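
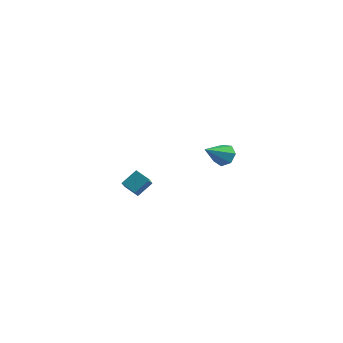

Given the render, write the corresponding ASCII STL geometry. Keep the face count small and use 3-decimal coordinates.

solid 
facet normal -0.843 -0.085 0.532
outer loop
vertex 0.096 -4.285 1.479
vertex -0.651 -2.999 0.501
vertex -0.241 -4.971 0.835
endloop
endfacet
facet normal 0.420 -0.722 0.550
outer loop
vertex 0.451 -4.901 0.399
vertex 0.096 -4.285 1.479
vertex -0.241 -4.971 0.835
endloop
endfacet
facet normal -0.843 -0.086 0.530
outer loop
vertex -0.241 -4.971 0.835
vertex -0.651 -2.999 0.501
vertex -0.987 -3.685 -0.144
endloop
endfacet
facet normal -0.337 -0.686 -0.645
outer loop
vertex -0.987 -3.685 -0.144
vertex 0.451 -4.901 0.399
vertex -0.241 -4.971 0.835
endloop
endfacet
facet normal 0.337 0.686 0.645
outer loop
vertex 0.096 -4.285 1.479
vertex 0.041 -2.929 0.065
vertex -0.651 -2.999 0.501
endloop
endfacet
facet normal 0.419 -0.722 0.550
outer loop
vertex 0.787 -4.215 1.044
vertex 0.096 -4.285 1.479
vertex 0.451 -4.901 0.399
endloop
endfacet
facet normal 0.336 0.686 0.645
outer loop
vertex 0.787 -4.215 1.044
vertex 0.041 -2.929 0.065
vertex 0.096 -4.285 1.479
endloop
endfacet
facet normal -0.419 0.722 -0.550
outer loop
vertex -0.651 -2.999 0.501
vertex 0.041 -2.929 0.065
vertex -0.987 -3.685 -0.144
endloop
endfacet
facet normal -0.337 -0.686 -0.645
outer loop
vertex -0.296 -3.615 -0.579
vertex 0.451 -4.901 0.399
vertex -0.987 -3.685 -0.144
endloop
endfacet
facet normal -0.419 0.722 -0.550
outer loop
vertex -0.987 -3.685 -0.144
vertex 0.041 -2.929 0.065
vertex -0.296 -3.615 -0.579
endloop
endfacet
facet normal 0.843 0.086 -0.531
outer loop
vertex -0.296 -3.615 -0.579
vertex 0.787 -4.215 1.044
vertex 0.451 -4.901 0.399
endloop
endfacet
facet normal 0.843 0.085 -0.531
outer loop
vertex 0.041 -2.929 0.065
vertex 0.787 -4.215 1.044
vertex -0.296 -3.615 -0.579
endloop
endfacet
facet normal 0.188 0.828 -0.529
outer loop
vertex 1.069 2.285 -0.4
vertex 0.488 2.58 -0.145
vertex 1.137 2.599 0.116
endloop
endfacet
facet normal 0.835 -0.512 0.201
outer loop
vertex 1.069 2.285 -0.4
vertex 1.137 2.599 0.116
vertex 0.192 1.28 0.685
endloop
endfacet
facet normal 0.188 0.827 -0.529
outer loop
vertex 1.137 2.599 0.116
vertex 0.488 2.58 -0.145
vertex 0.715 2.899 0.435
endloop
endfacet
facet normal 0.575 -0.060 0.816
outer loop
vertex 1.137 2.599 0.116
vertex 0.715 2.899 0.435
vertex 0.192 1.28 0.685
endloop
endfacet
facet normal 0.188 0.828 -0.529
outer loop
vertex 0.715 2.899 0.435
vertex 0.488 2.58 -0.145
vertex 0.122 2.958 0.317
endloop
endfacet
facet normal -0.171 0.204 0.964
outer loop
vertex 0.715 2.899 0.435
vertex 0.122 2.958 0.317
vertex 0.192 1.28 0.685
endloop
endfacet
facet normal 0.187 0.828 -0.529
outer loop
vertex 0.122 2.958 0.317
vertex 0.488 2.58 -0.145
vertex -0.196 2.732 -0.149
endloop
endfacet
facet normal -0.841 0.082 0.534
outer loop
vertex 0.122 2.958 0.317
vertex -0.196 2.732 -0.149
vertex 0.192 1.28 0.685
endloop
endfacet
facet normal 0.187 0.828 -0.528
outer loop
vertex -0.196 2.732 -0.149
vertex 0.488 2.58 -0.145
vertex 0.001 2.392 -0.612
endloop
endfacet
facet normal -0.930 -0.335 -0.150
outer loop
vertex -0.196 2.732 -0.149
vertex 0.001 2.392 -0.612
vertex 0.192 1.28 0.685
endloop
endfacet
facet normal 0.187 0.828 -0.529
outer loop
vertex 0.001 2.392 -0.612
vertex 0.488 2.58 -0.145
vertex 0.564 2.193 -0.724
endloop
endfacet
facet normal -0.372 -0.731 -0.572
outer loop
vertex 0.001 2.392 -0.612
vertex 0.564 2.193 -0.724
vertex 0.192 1.28 0.685
endloop
endfacet
facet normal 0.188 0.828 -0.529
outer loop
vertex 0.564 2.193 -0.724
vertex 0.488 2.58 -0.145
vertex 1.069 2.285 -0.4
endloop
endfacet
facet normal 0.414 -0.810 -0.415
outer loop
vertex 0.564 2.193 -0.724
vertex 1.069 2.285 -0.4
vertex 0.192 1.28 0.685
endloop
endfacet

endsolid


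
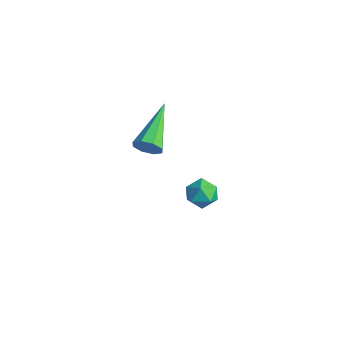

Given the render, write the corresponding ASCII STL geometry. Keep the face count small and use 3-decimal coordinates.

solid 
facet normal 0.578 -0.729 -0.366
outer loop
vertex 1.535 -2.281 1.318
vertex 1.201 -2.308 0.844
vertex 1.674 -2.009 0.996
endloop
endfacet
facet normal 0.587 0.476 0.655
outer loop
vertex 1.535 -2.281 1.318
vertex 1.674 -2.009 0.996
vertex -0.021 -0.772 1.616
endloop
endfacet
facet normal 0.578 -0.729 -0.366
outer loop
vertex 1.674 -2.009 0.996
vertex 1.201 -2.308 0.844
vertex 1.536 -1.912 0.585
endloop
endfacet
facet normal 0.588 0.809 -0.007
outer loop
vertex 1.674 -2.009 0.996
vertex 1.536 -1.912 0.585
vertex -0.021 -0.772 1.616
endloop
endfacet
facet normal 0.579 -0.729 -0.365
outer loop
vertex 1.536 -1.912 0.585
vertex 1.201 -2.308 0.844
vertex 1.203 -2.047 0.326
endloop
endfacet
facet normal 0.162 0.774 -0.612
outer loop
vertex 1.536 -1.912 0.585
vertex 1.203 -2.047 0.326
vertex -0.021 -0.772 1.616
endloop
endfacet
facet normal 0.580 -0.728 -0.365
outer loop
vertex 1.203 -2.047 0.326
vertex 1.201 -2.308 0.844
vertex 0.868 -2.336 0.37
endloop
endfacet
facet normal -0.443 0.391 -0.807
outer loop
vertex 1.203 -2.047 0.326
vertex 0.868 -2.336 0.37
vertex -0.021 -0.772 1.616
endloop
endfacet
facet normal 0.580 -0.728 -0.365
outer loop
vertex 0.868 -2.336 0.37
vertex 1.201 -2.308 0.844
vertex 0.729 -2.608 0.692
endloop
endfacet
facet normal -0.872 -0.117 -0.475
outer loop
vertex 0.868 -2.336 0.37
vertex 0.729 -2.608 0.692
vertex -0.021 -0.772 1.616
endloop
endfacet
facet normal 0.580 -0.728 -0.365
outer loop
vertex 0.729 -2.608 0.692
vertex 1.201 -2.308 0.844
vertex 0.866 -2.705 1.103
endloop
endfacet
facet normal -0.874 -0.450 0.185
outer loop
vertex 0.729 -2.608 0.692
vertex 0.866 -2.705 1.103
vertex -0.021 -0.772 1.616
endloop
endfacet
facet normal 0.580 -0.728 -0.366
outer loop
vertex 0.866 -2.705 1.103
vertex 1.201 -2.308 0.844
vertex 1.2 -2.569 1.362
endloop
endfacet
facet normal -0.446 -0.415 0.793
outer loop
vertex 0.866 -2.705 1.103
vertex 1.2 -2.569 1.362
vertex -0.021 -0.772 1.616
endloop
endfacet
facet normal 0.579 -0.729 -0.366
outer loop
vertex 1.2 -2.569 1.362
vertex 1.201 -2.308 0.844
vertex 1.535 -2.281 1.318
endloop
endfacet
facet normal 0.158 -0.032 0.987
outer loop
vertex 1.2 -2.569 1.362
vertex 1.535 -2.281 1.318
vertex -0.021 -0.772 1.616
endloop
endfacet
facet normal -0.179 0.822 0.540
outer loop
vertex 0.477 1.007 -3.876
vertex 0.358 0.608 -3.308
vertex 1.009 0.84 -3.445
endloop
endfacet
facet normal 0.288 0.957 0.015
outer loop
vertex 0.477 1.007 -3.876
vertex 1.009 0.84 -3.445
vertex 1.103 0.823 -4.143
endloop
endfacet
facet normal -0.024 0.796 -0.605
outer loop
vertex 0.477 1.007 -3.876
vertex 1.103 0.823 -4.143
vertex 0.511 0.582 -4.437
endloop
endfacet
facet normal -0.684 0.561 -0.466
outer loop
vertex 0.477 1.007 -3.876
vertex 0.511 0.582 -4.437
vertex 0.05 0.449 -3.921
endloop
endfacet
facet normal -0.780 0.577 0.242
outer loop
vertex 0.477 1.007 -3.876
vertex 0.05 0.449 -3.921
vertex 0.358 0.608 -3.308
endloop
endfacet
facet normal 0.847 0.522 0.101
outer loop
vertex 1.103 0.823 -4.143
vertex 1.009 0.84 -3.445
vertex 1.37 0.311 -3.739
endloop
endfacet
facet normal 0.091 0.304 0.948
outer loop
vertex 1.009 0.84 -3.445
vertex 0.358 0.608 -3.308
vertex 0.909 0.178 -3.223
endloop
endfacet
facet normal -0.880 -0.091 0.466
outer loop
vertex 0.358 0.608 -3.308
vertex 0.05 0.449 -3.921
vertex 0.317 -0.063 -3.517
endloop
endfacet
facet normal -0.725 -0.118 -0.678
outer loop
vertex 0.05 0.449 -3.921
vertex 0.511 0.582 -4.437
vertex 0.411 -0.08 -4.215
endloop
endfacet
facet normal 0.342 0.260 -0.903
outer loop
vertex 0.511 0.582 -4.437
vertex 1.103 0.823 -4.143
vertex 1.062 0.152 -4.352
endloop
endfacet
facet normal 0.684 -0.561 0.466
outer loop
vertex 0.943 -0.247 -3.784
vertex 1.37 0.311 -3.739
vertex 0.909 0.178 -3.223
endloop
endfacet
facet normal 0.024 -0.796 0.605
outer loop
vertex 0.943 -0.247 -3.784
vertex 0.909 0.178 -3.223
vertex 0.317 -0.063 -3.517
endloop
endfacet
facet normal -0.288 -0.957 -0.015
outer loop
vertex 0.943 -0.247 -3.784
vertex 0.317 -0.063 -3.517
vertex 0.411 -0.08 -4.215
endloop
endfacet
facet normal 0.179 -0.822 -0.540
outer loop
vertex 0.943 -0.247 -3.784
vertex 0.411 -0.08 -4.215
vertex 1.062 0.152 -4.352
endloop
endfacet
facet normal 0.780 -0.577 -0.242
outer loop
vertex 0.943 -0.247 -3.784
vertex 1.062 0.152 -4.352
vertex 1.37 0.311 -3.739
endloop
endfacet
facet normal 0.725 0.118 0.678
outer loop
vertex 0.909 0.178 -3.223
vertex 1.37 0.311 -3.739
vertex 1.009 0.84 -3.445
endloop
endfacet
facet normal -0.342 -0.260 0.903
outer loop
vertex 0.317 -0.063 -3.517
vertex 0.909 0.178 -3.223
vertex 0.358 0.608 -3.308
endloop
endfacet
facet normal -0.847 -0.522 -0.101
outer loop
vertex 0.411 -0.08 -4.215
vertex 0.317 -0.063 -3.517
vertex 0.05 0.449 -3.921
endloop
endfacet
facet normal -0.091 -0.304 -0.948
outer loop
vertex 1.062 0.152 -4.352
vertex 0.411 -0.08 -4.215
vertex 0.511 0.582 -4.437
endloop
endfacet
facet normal 0.880 0.091 -0.466
outer loop
vertex 1.37 0.311 -3.739
vertex 1.062 0.152 -4.352
vertex 1.103 0.823 -4.143
endloop
endfacet

endsolid


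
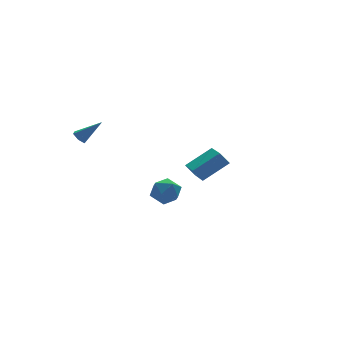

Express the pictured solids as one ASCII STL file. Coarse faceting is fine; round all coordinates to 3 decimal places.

solid 
facet normal -0.670 0.301 -0.679
outer loop
vertex -3.873 3.467 2.575
vertex -4.16 3.005 2.653
vertex -4.268 3.45 2.957
endloop
endfacet
facet normal 0.356 0.841 0.406
outer loop
vertex -3.873 3.467 2.575
vertex -4.268 3.45 2.957
vertex -2.98 2.475 3.847
endloop
endfacet
facet normal -0.671 0.300 -0.678
outer loop
vertex -4.268 3.45 2.957
vertex -4.16 3.005 2.653
vertex -4.555 2.987 3.036
endloop
endfacet
facet normal -0.334 0.356 0.873
outer loop
vertex -4.268 3.45 2.957
vertex -4.555 2.987 3.036
vertex -2.98 2.475 3.847
endloop
endfacet
facet normal -0.671 0.300 -0.678
outer loop
vertex -4.555 2.987 3.036
vertex -4.16 3.005 2.653
vertex -4.447 2.542 2.732
endloop
endfacet
facet normal -0.515 -0.565 0.644
outer loop
vertex -4.555 2.987 3.036
vertex -4.447 2.542 2.732
vertex -2.98 2.475 3.847
endloop
endfacet
facet normal -0.671 0.300 -0.678
outer loop
vertex -4.447 2.542 2.732
vertex -4.16 3.005 2.653
vertex -4.052 2.559 2.349
endloop
endfacet
facet normal -0.007 -0.999 -0.051
outer loop
vertex -4.447 2.542 2.732
vertex -4.052 2.559 2.349
vertex -2.98 2.475 3.847
endloop
endfacet
facet normal -0.670 0.301 -0.679
outer loop
vertex -4.052 2.559 2.349
vertex -4.16 3.005 2.653
vertex -3.765 3.022 2.271
endloop
endfacet
facet normal 0.685 -0.512 -0.519
outer loop
vertex -4.052 2.559 2.349
vertex -3.765 3.022 2.271
vertex -2.98 2.475 3.847
endloop
endfacet
facet normal -0.670 0.301 -0.679
outer loop
vertex -3.765 3.022 2.271
vertex -4.16 3.005 2.653
vertex -3.873 3.467 2.575
endloop
endfacet
facet normal 0.866 0.408 -0.290
outer loop
vertex -3.765 3.022 2.271
vertex -3.873 3.467 2.575
vertex -2.98 2.475 3.847
endloop
endfacet
facet normal -0.006 0.065 0.998
outer loop
vertex -1.667 -3.294 1.622
vertex -2.59 -3.618 1.637
vertex -1.848 -4.253 1.683
endloop
endfacet
facet normal 0.650 -0.075 0.756
outer loop
vertex -1.667 -3.294 1.622
vertex -1.848 -4.253 1.683
vertex -1.133 -3.927 1.101
endloop
endfacet
facet normal 0.837 0.451 0.310
outer loop
vertex -1.667 -3.294 1.622
vertex -1.133 -3.927 1.101
vertex -1.434 -3.09 0.695
endloop
endfacet
facet normal 0.295 0.915 0.276
outer loop
vertex -1.667 -3.294 1.622
vertex -1.434 -3.09 0.695
vertex -2.334 -2.899 1.026
endloop
endfacet
facet normal -0.226 0.676 0.701
outer loop
vertex -1.667 -3.294 1.622
vertex -2.334 -2.899 1.026
vertex -2.59 -3.618 1.637
endloop
endfacet
facet normal 0.623 -0.682 0.383
outer loop
vertex -1.133 -3.927 1.101
vertex -1.848 -4.253 1.683
vertex -1.726 -4.641 0.794
endloop
endfacet
facet normal -0.439 -0.457 0.774
outer loop
vertex -1.848 -4.253 1.683
vertex -2.59 -3.618 1.637
vertex -2.626 -4.45 1.125
endloop
endfacet
facet normal -0.794 0.533 0.294
outer loop
vertex -2.59 -3.618 1.637
vertex -2.334 -2.899 1.026
vertex -2.927 -3.613 0.719
endloop
endfacet
facet normal 0.050 0.918 -0.394
outer loop
vertex -2.334 -2.899 1.026
vertex -1.434 -3.09 0.695
vertex -2.212 -3.287 0.137
endloop
endfacet
facet normal 0.926 0.168 -0.339
outer loop
vertex -1.434 -3.09 0.695
vertex -1.133 -3.927 1.101
vertex -1.47 -3.922 0.183
endloop
endfacet
facet normal -0.295 -0.915 -0.276
outer loop
vertex -2.393 -4.246 0.198
vertex -1.726 -4.641 0.794
vertex -2.626 -4.45 1.125
endloop
endfacet
facet normal -0.837 -0.451 -0.310
outer loop
vertex -2.393 -4.246 0.198
vertex -2.626 -4.45 1.125
vertex -2.927 -3.613 0.719
endloop
endfacet
facet normal -0.650 0.075 -0.756
outer loop
vertex -2.393 -4.246 0.198
vertex -2.927 -3.613 0.719
vertex -2.212 -3.287 0.137
endloop
endfacet
facet normal 0.006 -0.065 -0.998
outer loop
vertex -2.393 -4.246 0.198
vertex -2.212 -3.287 0.137
vertex -1.47 -3.922 0.183
endloop
endfacet
facet normal 0.226 -0.676 -0.701
outer loop
vertex -2.393 -4.246 0.198
vertex -1.47 -3.922 0.183
vertex -1.726 -4.641 0.794
endloop
endfacet
facet normal -0.050 -0.918 0.394
outer loop
vertex -2.626 -4.45 1.125
vertex -1.726 -4.641 0.794
vertex -1.848 -4.253 1.683
endloop
endfacet
facet normal -0.926 -0.168 0.339
outer loop
vertex -2.927 -3.613 0.719
vertex -2.626 -4.45 1.125
vertex -2.59 -3.618 1.637
endloop
endfacet
facet normal -0.623 0.682 -0.383
outer loop
vertex -2.212 -3.287 0.137
vertex -2.927 -3.613 0.719
vertex -2.334 -2.899 1.026
endloop
endfacet
facet normal 0.439 0.457 -0.774
outer loop
vertex -1.47 -3.922 0.183
vertex -2.212 -3.287 0.137
vertex -1.434 -3.09 0.695
endloop
endfacet
facet normal 0.794 -0.533 -0.294
outer loop
vertex -1.726 -4.641 0.794
vertex -1.47 -3.922 0.183
vertex -1.133 -3.927 1.101
endloop
endfacet
facet normal -0.503 0.324 0.801
outer loop
vertex 4.088 1.302 0.235
vertex 4.521 3.115 -0.227
vertex 2.361 1.426 -0.9
endloop
endfacet
facet normal -0.226 -0.944 0.240
outer loop
vertex 2.859 1.105 -1.693
vertex 4.088 1.302 0.235
vertex 2.361 1.426 -0.9
endloop
endfacet
facet normal -0.503 0.324 0.801
outer loop
vertex 2.361 1.426 -0.9
vertex 4.521 3.115 -0.227
vertex 2.794 3.239 -1.362
endloop
endfacet
facet normal -0.834 0.060 -0.548
outer loop
vertex 2.794 3.239 -1.362
vertex 2.859 1.105 -1.693
vertex 2.361 1.426 -0.9
endloop
endfacet
facet normal 0.834 -0.060 0.548
outer loop
vertex 4.088 1.302 0.235
vertex 5.019 2.794 -1.02
vertex 4.521 3.115 -0.227
endloop
endfacet
facet normal -0.226 -0.944 0.240
outer loop
vertex 4.586 0.981 -0.558
vertex 4.088 1.302 0.235
vertex 2.859 1.105 -1.693
endloop
endfacet
facet normal 0.834 -0.060 0.548
outer loop
vertex 4.586 0.981 -0.558
vertex 5.019 2.794 -1.02
vertex 4.088 1.302 0.235
endloop
endfacet
facet normal 0.226 0.944 -0.240
outer loop
vertex 4.521 3.115 -0.227
vertex 5.019 2.794 -1.02
vertex 2.794 3.239 -1.362
endloop
endfacet
facet normal -0.834 0.060 -0.548
outer loop
vertex 3.292 2.918 -2.155
vertex 2.859 1.105 -1.693
vertex 2.794 3.239 -1.362
endloop
endfacet
facet normal 0.226 0.944 -0.240
outer loop
vertex 2.794 3.239 -1.362
vertex 5.019 2.794 -1.02
vertex 3.292 2.918 -2.155
endloop
endfacet
facet normal 0.503 -0.324 -0.801
outer loop
vertex 3.292 2.918 -2.155
vertex 4.586 0.981 -0.558
vertex 2.859 1.105 -1.693
endloop
endfacet
facet normal 0.503 -0.324 -0.801
outer loop
vertex 5.019 2.794 -1.02
vertex 4.586 0.981 -0.558
vertex 3.292 2.918 -2.155
endloop
endfacet

endsolid


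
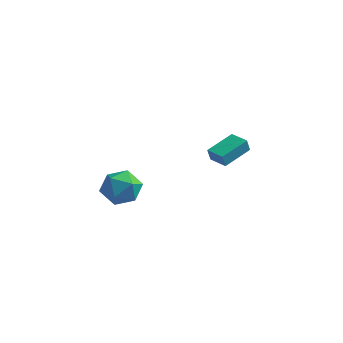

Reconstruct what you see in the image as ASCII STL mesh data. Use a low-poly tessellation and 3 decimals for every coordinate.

solid 
facet normal -0.824 -0.298 0.481
outer loop
vertex -0.597 -3.174 3.501
vertex -0.546 -4.283 2.901
vertex 0.046 -4.136 4.006
endloop
endfacet
facet normal -0.449 0.161 0.879
outer loop
vertex -0.597 -3.174 3.501
vertex 0.046 -4.136 4.006
vertex 0.527 -2.97 4.038
endloop
endfacet
facet normal -0.384 0.769 0.511
outer loop
vertex -0.597 -3.174 3.501
vertex 0.527 -2.97 4.038
vertex 0.232 -2.396 2.953
endloop
endfacet
facet normal -0.719 0.686 -0.114
outer loop
vertex -0.597 -3.174 3.501
vertex 0.232 -2.396 2.953
vertex -0.432 -3.208 2.251
endloop
endfacet
facet normal -0.991 0.026 -0.132
outer loop
vertex -0.597 -3.174 3.501
vertex -0.432 -3.208 2.251
vertex -0.546 -4.283 2.901
endloop
endfacet
facet normal 0.205 -0.111 0.973
outer loop
vertex 0.527 -2.97 4.038
vertex 0.046 -4.136 4.006
vertex 1.272 -3.952 3.769
endloop
endfacet
facet normal -0.403 -0.854 0.330
outer loop
vertex 0.046 -4.136 4.006
vertex -0.546 -4.283 2.901
vertex 0.608 -4.764 3.067
endloop
endfacet
facet normal -0.673 -0.329 -0.662
outer loop
vertex -0.546 -4.283 2.901
vertex -0.432 -3.208 2.251
vertex 0.313 -4.19 1.982
endloop
endfacet
facet normal -0.233 0.738 -0.633
outer loop
vertex -0.432 -3.208 2.251
vertex 0.232 -2.396 2.953
vertex 0.794 -3.024 2.014
endloop
endfacet
facet normal 0.309 0.873 0.378
outer loop
vertex 0.232 -2.396 2.953
vertex 0.527 -2.97 4.038
vertex 1.386 -2.877 3.119
endloop
endfacet
facet normal 0.719 -0.686 0.114
outer loop
vertex 1.437 -3.986 2.519
vertex 1.272 -3.952 3.769
vertex 0.608 -4.764 3.067
endloop
endfacet
facet normal 0.384 -0.769 -0.511
outer loop
vertex 1.437 -3.986 2.519
vertex 0.608 -4.764 3.067
vertex 0.313 -4.19 1.982
endloop
endfacet
facet normal 0.449 -0.161 -0.879
outer loop
vertex 1.437 -3.986 2.519
vertex 0.313 -4.19 1.982
vertex 0.794 -3.024 2.014
endloop
endfacet
facet normal 0.824 0.298 -0.481
outer loop
vertex 1.437 -3.986 2.519
vertex 0.794 -3.024 2.014
vertex 1.386 -2.877 3.119
endloop
endfacet
facet normal 0.991 -0.026 0.132
outer loop
vertex 1.437 -3.986 2.519
vertex 1.386 -2.877 3.119
vertex 1.272 -3.952 3.769
endloop
endfacet
facet normal 0.233 -0.738 0.633
outer loop
vertex 0.608 -4.764 3.067
vertex 1.272 -3.952 3.769
vertex 0.046 -4.136 4.006
endloop
endfacet
facet normal -0.309 -0.873 -0.378
outer loop
vertex 0.313 -4.19 1.982
vertex 0.608 -4.764 3.067
vertex -0.546 -4.283 2.901
endloop
endfacet
facet normal -0.205 0.111 -0.973
outer loop
vertex 0.794 -3.024 2.014
vertex 0.313 -4.19 1.982
vertex -0.432 -3.208 2.251
endloop
endfacet
facet normal 0.403 0.854 -0.330
outer loop
vertex 1.386 -2.877 3.119
vertex 0.794 -3.024 2.014
vertex 0.232 -2.396 2.953
endloop
endfacet
facet normal 0.673 0.329 0.662
outer loop
vertex 1.272 -3.952 3.769
vertex 1.386 -2.877 3.119
vertex 0.527 -2.97 4.038
endloop
endfacet
facet normal -0.912 0.407 -0.038
outer loop
vertex 2.854 2.51 2.957
vertex 3.614 4.258 3.457
vertex 2.973 2.699 2.116
endloop
endfacet
facet normal -0.385 -0.887 -0.254
outer loop
vertex 4.086 2.202 2.163
vertex 2.854 2.51 2.957
vertex 2.973 2.699 2.116
endloop
endfacet
facet normal -0.912 0.407 -0.038
outer loop
vertex 2.973 2.699 2.116
vertex 3.614 4.258 3.457
vertex 3.733 4.447 2.617
endloop
endfacet
facet normal 0.138 0.217 -0.966
outer loop
vertex 3.733 4.447 2.617
vertex 4.086 2.202 2.163
vertex 2.973 2.699 2.116
endloop
endfacet
facet normal -0.138 -0.217 0.967
outer loop
vertex 2.854 2.51 2.957
vertex 4.727 3.761 3.504
vertex 3.614 4.258 3.457
endloop
endfacet
facet normal -0.386 -0.887 -0.254
outer loop
vertex 3.967 2.013 3.003
vertex 2.854 2.51 2.957
vertex 4.086 2.202 2.163
endloop
endfacet
facet normal -0.137 -0.217 0.966
outer loop
vertex 3.967 2.013 3.003
vertex 4.727 3.761 3.504
vertex 2.854 2.51 2.957
endloop
endfacet
facet normal 0.385 0.887 0.254
outer loop
vertex 3.614 4.258 3.457
vertex 4.727 3.761 3.504
vertex 3.733 4.447 2.617
endloop
endfacet
facet normal 0.137 0.217 -0.967
outer loop
vertex 4.846 3.95 2.663
vertex 4.086 2.202 2.163
vertex 3.733 4.447 2.617
endloop
endfacet
facet normal 0.386 0.887 0.254
outer loop
vertex 3.733 4.447 2.617
vertex 4.727 3.761 3.504
vertex 4.846 3.95 2.663
endloop
endfacet
facet normal 0.912 -0.407 0.038
outer loop
vertex 4.846 3.95 2.663
vertex 3.967 2.013 3.003
vertex 4.086 2.202 2.163
endloop
endfacet
facet normal 0.912 -0.407 0.038
outer loop
vertex 4.727 3.761 3.504
vertex 3.967 2.013 3.003
vertex 4.846 3.95 2.663
endloop
endfacet

endsolid


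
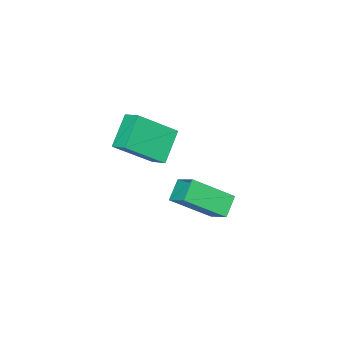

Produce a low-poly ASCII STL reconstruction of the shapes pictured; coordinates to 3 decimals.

solid 
facet normal -0.624 0.543 -0.562
outer loop
vertex -2.35 1.952 -0.195
vertex -1.555 2.339 -0.703
vertex -2.425 0.978 -1.052
endloop
endfacet
facet normal -0.779 -0.379 0.499
outer loop
vertex -1.165 -0.119 0.083
vertex -2.35 1.952 -0.195
vertex -2.425 0.978 -1.052
endloop
endfacet
facet normal -0.624 0.543 -0.562
outer loop
vertex -2.425 0.978 -1.052
vertex -1.555 2.339 -0.703
vertex -1.63 1.365 -1.561
endloop
endfacet
facet normal -0.058 -0.749 -0.660
outer loop
vertex -1.63 1.365 -1.561
vertex -1.165 -0.119 0.083
vertex -2.425 0.978 -1.052
endloop
endfacet
facet normal 0.057 0.749 0.660
outer loop
vertex -2.35 1.952 -0.195
vertex -0.295 1.242 0.432
vertex -1.555 2.339 -0.703
endloop
endfacet
facet normal -0.780 -0.379 0.499
outer loop
vertex -1.09 0.855 0.941
vertex -2.35 1.952 -0.195
vertex -1.165 -0.119 0.083
endloop
endfacet
facet normal 0.058 0.749 0.660
outer loop
vertex -1.09 0.855 0.941
vertex -0.295 1.242 0.432
vertex -2.35 1.952 -0.195
endloop
endfacet
facet normal 0.779 0.379 -0.499
outer loop
vertex -1.555 2.339 -0.703
vertex -0.295 1.242 0.432
vertex -1.63 1.365 -1.561
endloop
endfacet
facet normal -0.057 -0.749 -0.660
outer loop
vertex -0.37 0.268 -0.425
vertex -1.165 -0.119 0.083
vertex -1.63 1.365 -1.561
endloop
endfacet
facet normal 0.780 0.379 -0.499
outer loop
vertex -1.63 1.365 -1.561
vertex -0.295 1.242 0.432
vertex -0.37 0.268 -0.425
endloop
endfacet
facet normal 0.624 -0.543 0.562
outer loop
vertex -0.37 0.268 -0.425
vertex -1.09 0.855 0.941
vertex -1.165 -0.119 0.083
endloop
endfacet
facet normal 0.624 -0.543 0.562
outer loop
vertex -0.295 1.242 0.432
vertex -1.09 0.855 0.941
vertex -0.37 0.268 -0.425
endloop
endfacet
facet normal -0.659 0.406 -0.633
outer loop
vertex -3.466 -2.741 -0.28
vertex -2.226 -2.115 -1.17
vertex -3.445 -3.556 -0.824
endloop
endfacet
facet normal -0.752 -0.380 0.540
outer loop
vertex -2.034 -4.425 0.53
vertex -3.466 -2.741 -0.28
vertex -3.445 -3.556 -0.824
endloop
endfacet
facet normal -0.659 0.406 -0.633
outer loop
vertex -3.445 -3.556 -0.824
vertex -2.226 -2.115 -1.17
vertex -2.205 -2.93 -1.714
endloop
endfacet
facet normal 0.021 -0.831 -0.555
outer loop
vertex -2.205 -2.93 -1.714
vertex -2.034 -4.425 0.53
vertex -3.445 -3.556 -0.824
endloop
endfacet
facet normal -0.021 0.831 0.555
outer loop
vertex -3.466 -2.741 -0.28
vertex -0.815 -2.984 0.184
vertex -2.226 -2.115 -1.17
endloop
endfacet
facet normal -0.752 -0.380 0.540
outer loop
vertex -2.055 -3.61 1.074
vertex -3.466 -2.741 -0.28
vertex -2.034 -4.425 0.53
endloop
endfacet
facet normal -0.021 0.831 0.555
outer loop
vertex -2.055 -3.61 1.074
vertex -0.815 -2.984 0.184
vertex -3.466 -2.741 -0.28
endloop
endfacet
facet normal 0.752 0.380 -0.540
outer loop
vertex -2.226 -2.115 -1.17
vertex -0.815 -2.984 0.184
vertex -2.205 -2.93 -1.714
endloop
endfacet
facet normal 0.021 -0.831 -0.555
outer loop
vertex -0.794 -3.799 -0.36
vertex -2.034 -4.425 0.53
vertex -2.205 -2.93 -1.714
endloop
endfacet
facet normal 0.752 0.380 -0.540
outer loop
vertex -2.205 -2.93 -1.714
vertex -0.815 -2.984 0.184
vertex -0.794 -3.799 -0.36
endloop
endfacet
facet normal 0.659 -0.406 0.633
outer loop
vertex -0.794 -3.799 -0.36
vertex -2.055 -3.61 1.074
vertex -2.034 -4.425 0.53
endloop
endfacet
facet normal 0.659 -0.406 0.633
outer loop
vertex -0.815 -2.984 0.184
vertex -2.055 -3.61 1.074
vertex -0.794 -3.799 -0.36
endloop
endfacet

endsolid


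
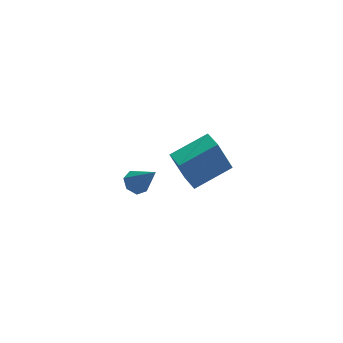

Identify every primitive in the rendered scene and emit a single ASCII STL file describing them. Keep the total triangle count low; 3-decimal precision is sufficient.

solid 
facet normal -0.423 0.434 -0.796
outer loop
vertex 0.151 1.102 -1.54
vertex -0.392 0.951 -1.334
vertex -0.078 1.451 -1.228
endloop
endfacet
facet normal 0.887 0.429 0.172
outer loop
vertex 0.151 1.102 -1.54
vertex -0.078 1.451 -1.228
vertex 0.272 0.269 -0.086
endloop
endfacet
facet normal -0.423 0.434 -0.795
outer loop
vertex -0.078 1.451 -1.228
vertex -0.392 0.951 -1.334
vertex -0.543 1.423 -0.996
endloop
endfacet
facet normal 0.280 0.709 0.647
outer loop
vertex -0.078 1.451 -1.228
vertex -0.543 1.423 -0.996
vertex 0.272 0.269 -0.086
endloop
endfacet
facet normal -0.422 0.435 -0.796
outer loop
vertex -0.543 1.423 -0.996
vertex -0.392 0.951 -1.334
vertex -0.894 1.04 -1.019
endloop
endfacet
facet normal -0.434 0.348 0.831
outer loop
vertex -0.543 1.423 -0.996
vertex -0.894 1.04 -1.019
vertex 0.272 0.269 -0.086
endloop
endfacet
facet normal -0.422 0.434 -0.796
outer loop
vertex -0.894 1.04 -1.019
vertex -0.392 0.951 -1.334
vertex -0.867 0.59 -1.279
endloop
endfacet
facet normal -0.718 -0.380 0.583
outer loop
vertex -0.894 1.04 -1.019
vertex -0.867 0.59 -1.279
vertex 0.272 0.269 -0.086
endloop
endfacet
facet normal -0.423 0.435 -0.795
outer loop
vertex -0.867 0.59 -1.279
vertex -0.392 0.951 -1.334
vertex -0.482 0.412 -1.581
endloop
endfacet
facet normal -0.358 -0.929 0.092
outer loop
vertex -0.867 0.59 -1.279
vertex -0.482 0.412 -1.581
vertex 0.272 0.269 -0.086
endloop
endfacet
facet normal -0.423 0.435 -0.795
outer loop
vertex -0.482 0.412 -1.581
vertex -0.392 0.951 -1.334
vertex -0.029 0.64 -1.697
endloop
endfacet
facet normal 0.375 -0.885 -0.274
outer loop
vertex -0.482 0.412 -1.581
vertex -0.029 0.64 -1.697
vertex 0.272 0.269 -0.086
endloop
endfacet
facet normal -0.423 0.435 -0.795
outer loop
vertex -0.029 0.64 -1.697
vertex -0.392 0.951 -1.334
vertex 0.151 1.102 -1.54
endloop
endfacet
facet normal 0.930 -0.281 -0.238
outer loop
vertex -0.029 0.64 -1.697
vertex 0.151 1.102 -1.54
vertex 0.272 0.269 -0.086
endloop
endfacet
facet normal -0.915 -0.233 -0.331
outer loop
vertex 0.328 -3.614 4.27
vertex 0.156 -2.76 4.144
vertex 0.891 -3.72 2.787
endloop
endfacet
facet normal 0.195 -0.970 0.143
outer loop
vertex 2.464 -3.32 3.356
vertex 0.328 -3.614 4.27
vertex 0.891 -3.72 2.787
endloop
endfacet
facet normal -0.915 -0.233 -0.331
outer loop
vertex 0.891 -3.72 2.787
vertex 0.156 -2.76 4.144
vertex 0.719 -2.866 2.661
endloop
endfacet
facet normal 0.354 -0.066 -0.933
outer loop
vertex 0.719 -2.866 2.661
vertex 2.464 -3.32 3.356
vertex 0.891 -3.72 2.787
endloop
endfacet
facet normal -0.354 0.066 0.933
outer loop
vertex 0.328 -3.614 4.27
vertex 1.729 -2.36 4.713
vertex 0.156 -2.76 4.144
endloop
endfacet
facet normal 0.195 -0.970 0.143
outer loop
vertex 1.901 -3.214 4.839
vertex 0.328 -3.614 4.27
vertex 2.464 -3.32 3.356
endloop
endfacet
facet normal -0.354 0.066 0.933
outer loop
vertex 1.901 -3.214 4.839
vertex 1.729 -2.36 4.713
vertex 0.328 -3.614 4.27
endloop
endfacet
facet normal -0.195 0.970 -0.143
outer loop
vertex 0.156 -2.76 4.144
vertex 1.729 -2.36 4.713
vertex 0.719 -2.866 2.661
endloop
endfacet
facet normal 0.354 -0.066 -0.933
outer loop
vertex 2.292 -2.466 3.23
vertex 2.464 -3.32 3.356
vertex 0.719 -2.866 2.661
endloop
endfacet
facet normal -0.195 0.970 -0.143
outer loop
vertex 0.719 -2.866 2.661
vertex 1.729 -2.36 4.713
vertex 2.292 -2.466 3.23
endloop
endfacet
facet normal 0.915 0.233 0.331
outer loop
vertex 2.292 -2.466 3.23
vertex 1.901 -3.214 4.839
vertex 2.464 -3.32 3.356
endloop
endfacet
facet normal 0.915 0.233 0.331
outer loop
vertex 1.729 -2.36 4.713
vertex 1.901 -3.214 4.839
vertex 2.292 -2.466 3.23
endloop
endfacet

endsolid


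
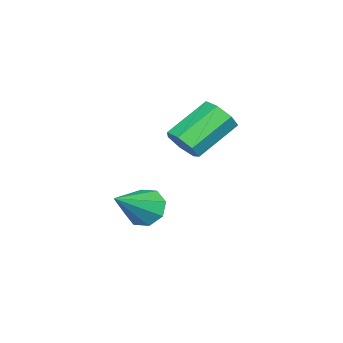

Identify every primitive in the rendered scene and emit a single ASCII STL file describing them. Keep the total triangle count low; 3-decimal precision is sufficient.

solid 
facet normal 0.657 -0.490 -0.573
outer loop
vertex 1.493 3.599 1.306
vertex 1.018 3.116 1.174
vertex 1.148 3.698 0.826
endloop
endfacet
facet normal 0.487 0.856 -0.174
outer loop
vertex 1.493 3.599 1.306
vertex 1.148 3.698 0.826
vertex 0.357 4.447 2.298
endloop
endfacet
facet normal 0.487 0.856 -0.174
outer loop
vertex 0.357 4.447 2.298
vertex 1.148 3.698 0.826
vertex 0.013 4.545 1.818
endloop
endfacet
facet normal -0.658 0.491 0.572
outer loop
vertex 0.357 4.447 2.298
vertex 0.013 4.545 1.818
vertex -0.118 3.964 2.166
endloop
endfacet
facet normal 0.656 -0.490 -0.574
outer loop
vertex 1.148 3.698 0.826
vertex 1.018 3.116 1.174
vertex 0.705 3.359 0.609
endloop
endfacet
facet normal -0.147 0.663 -0.734
outer loop
vertex 1.148 3.698 0.826
vertex 0.705 3.359 0.609
vertex 0.013 4.545 1.818
endloop
endfacet
facet normal -0.146 0.663 -0.734
outer loop
vertex 0.013 4.545 1.818
vertex 0.705 3.359 0.609
vertex -0.43 4.207 1.601
endloop
endfacet
facet normal -0.656 0.491 0.573
outer loop
vertex 0.013 4.545 1.818
vertex -0.43 4.207 1.601
vertex -0.118 3.964 2.166
endloop
endfacet
facet normal 0.657 -0.489 -0.574
outer loop
vertex 0.705 3.359 0.609
vertex 1.018 3.116 1.174
vertex 0.498 2.837 0.817
endloop
endfacet
facet normal -0.670 -0.030 -0.742
outer loop
vertex 0.705 3.359 0.609
vertex 0.498 2.837 0.817
vertex -0.43 4.207 1.601
endloop
endfacet
facet normal -0.670 -0.029 -0.742
outer loop
vertex -0.43 4.207 1.601
vertex 0.498 2.837 0.817
vertex -0.638 3.685 1.809
endloop
endfacet
facet normal -0.657 0.490 0.573
outer loop
vertex -0.43 4.207 1.601
vertex -0.638 3.685 1.809
vertex -0.118 3.964 2.166
endloop
endfacet
facet normal 0.657 -0.490 -0.573
outer loop
vertex 0.498 2.837 0.817
vertex 1.018 3.116 1.174
vertex 0.682 2.526 1.294
endloop
endfacet
facet normal -0.689 -0.700 -0.191
outer loop
vertex 0.498 2.837 0.817
vertex 0.682 2.526 1.294
vertex -0.638 3.685 1.809
endloop
endfacet
facet normal -0.689 -0.699 -0.192
outer loop
vertex -0.638 3.685 1.809
vertex 0.682 2.526 1.294
vertex -0.454 3.373 2.286
endloop
endfacet
facet normal -0.657 0.490 0.574
outer loop
vertex -0.638 3.685 1.809
vertex -0.454 3.373 2.286
vertex -0.118 3.964 2.166
endloop
endfacet
facet normal 0.657 -0.490 -0.573
outer loop
vertex 0.682 2.526 1.294
vertex 1.018 3.116 1.174
vertex 1.119 2.659 1.681
endloop
endfacet
facet normal -0.189 -0.843 0.503
outer loop
vertex 0.682 2.526 1.294
vertex 1.119 2.659 1.681
vertex -0.454 3.373 2.286
endloop
endfacet
facet normal -0.188 -0.843 0.505
outer loop
vertex -0.454 3.373 2.286
vertex 1.119 2.659 1.681
vertex -0.017 3.507 2.673
endloop
endfacet
facet normal -0.657 0.490 0.573
outer loop
vertex -0.454 3.373 2.286
vertex -0.017 3.507 2.673
vertex -0.118 3.964 2.166
endloop
endfacet
facet normal 0.656 -0.491 -0.573
outer loop
vertex 1.119 2.659 1.681
vertex 1.018 3.116 1.174
vertex 1.48 3.136 1.686
endloop
endfacet
facet normal 0.453 -0.351 0.819
outer loop
vertex 1.119 2.659 1.681
vertex 1.48 3.136 1.686
vertex -0.017 3.507 2.673
endloop
endfacet
facet normal 0.453 -0.351 0.819
outer loop
vertex -0.017 3.507 2.673
vertex 1.48 3.136 1.686
vertex 0.344 3.984 2.678
endloop
endfacet
facet normal -0.656 0.491 0.573
outer loop
vertex -0.017 3.507 2.673
vertex 0.344 3.984 2.678
vertex -0.118 3.964 2.166
endloop
endfacet
facet normal 0.657 -0.489 -0.574
outer loop
vertex 1.48 3.136 1.686
vertex 1.018 3.116 1.174
vertex 1.493 3.599 1.306
endloop
endfacet
facet normal 0.754 0.404 0.518
outer loop
vertex 1.48 3.136 1.686
vertex 1.493 3.599 1.306
vertex 0.344 3.984 2.678
endloop
endfacet
facet normal 0.754 0.404 0.518
outer loop
vertex 0.344 3.984 2.678
vertex 1.493 3.599 1.306
vertex 0.357 4.447 2.298
endloop
endfacet
facet normal -0.657 0.489 0.574
outer loop
vertex 0.344 3.984 2.678
vertex 0.357 4.447 2.298
vertex -0.118 3.964 2.166
endloop
endfacet
facet normal -0.800 0.246 -0.546
outer loop
vertex 1.194 1.576 -2.435
vertex 0.847 1.835 -1.81
vertex 1.301 2.139 -2.338
endloop
endfacet
facet normal 0.819 -0.057 -0.571
outer loop
vertex 1.194 1.576 -2.435
vertex 1.301 2.139 -2.338
vertex 2.313 1.385 -0.81
endloop
endfacet
facet normal -0.800 0.246 -0.547
outer loop
vertex 1.301 2.139 -2.338
vertex 0.847 1.835 -1.81
vertex 1.142 2.524 -1.932
endloop
endfacet
facet normal 0.784 0.573 -0.237
outer loop
vertex 1.301 2.139 -2.338
vertex 1.142 2.524 -1.932
vertex 2.313 1.385 -0.81
endloop
endfacet
facet normal -0.801 0.246 -0.546
outer loop
vertex 1.142 2.524 -1.932
vertex 0.847 1.835 -1.81
vertex 0.81 2.505 -1.454
endloop
endfacet
facet normal 0.458 0.817 0.351
outer loop
vertex 1.142 2.524 -1.932
vertex 0.81 2.505 -1.454
vertex 2.313 1.385 -0.81
endloop
endfacet
facet normal -0.801 0.246 -0.546
outer loop
vertex 0.81 2.505 -1.454
vertex 0.847 1.835 -1.81
vertex 0.5 2.093 -1.185
endloop
endfacet
facet normal 0.032 0.530 0.848
outer loop
vertex 0.81 2.505 -1.454
vertex 0.5 2.093 -1.185
vertex 2.313 1.385 -0.81
endloop
endfacet
facet normal -0.801 0.245 -0.546
outer loop
vertex 0.5 2.093 -1.185
vertex 0.847 1.835 -1.81
vertex 0.394 1.53 -1.282
endloop
endfacet
facet normal -0.246 -0.119 0.962
outer loop
vertex 0.5 2.093 -1.185
vertex 0.394 1.53 -1.282
vertex 2.313 1.385 -0.81
endloop
endfacet
facet normal -0.801 0.245 -0.546
outer loop
vertex 0.394 1.53 -1.282
vertex 0.847 1.835 -1.81
vertex 0.553 1.145 -1.688
endloop
endfacet
facet normal -0.211 -0.749 0.628
outer loop
vertex 0.394 1.53 -1.282
vertex 0.553 1.145 -1.688
vertex 2.313 1.385 -0.81
endloop
endfacet
facet normal -0.801 0.245 -0.546
outer loop
vertex 0.553 1.145 -1.688
vertex 0.847 1.835 -1.81
vertex 0.884 1.164 -2.165
endloop
endfacet
facet normal 0.115 -0.993 0.040
outer loop
vertex 0.553 1.145 -1.688
vertex 0.884 1.164 -2.165
vertex 2.313 1.385 -0.81
endloop
endfacet
facet normal -0.801 0.245 -0.546
outer loop
vertex 0.884 1.164 -2.165
vertex 0.847 1.835 -1.81
vertex 1.194 1.576 -2.435
endloop
endfacet
facet normal 0.542 -0.706 -0.456
outer loop
vertex 0.884 1.164 -2.165
vertex 1.194 1.576 -2.435
vertex 2.313 1.385 -0.81
endloop
endfacet

endsolid


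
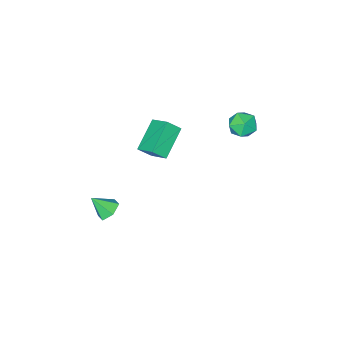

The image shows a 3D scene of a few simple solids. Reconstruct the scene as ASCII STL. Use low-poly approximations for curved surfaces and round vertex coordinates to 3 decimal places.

solid 
facet normal -0.464 0.497 -0.733
outer loop
vertex 2.929 -1.056 -3.601
vertex 2.293 -1.352 -3.399
vertex 2.51 -0.719 -3.107
endloop
endfacet
facet normal 0.811 0.438 0.388
outer loop
vertex 2.929 -1.056 -3.601
vertex 2.51 -0.719 -3.107
vertex 2.887 -1.988 -2.461
endloop
endfacet
facet normal -0.463 0.497 -0.734
outer loop
vertex 2.51 -0.719 -3.107
vertex 2.293 -1.352 -3.399
vertex 1.874 -1.015 -2.906
endloop
endfacet
facet normal 0.061 0.467 0.882
outer loop
vertex 2.51 -0.719 -3.107
vertex 1.874 -1.015 -2.906
vertex 2.887 -1.988 -2.461
endloop
endfacet
facet normal -0.463 0.497 -0.734
outer loop
vertex 1.874 -1.015 -2.906
vertex 2.293 -1.352 -3.399
vertex 1.657 -1.648 -3.198
endloop
endfacet
facet normal -0.543 -0.191 0.818
outer loop
vertex 1.874 -1.015 -2.906
vertex 1.657 -1.648 -3.198
vertex 2.887 -1.988 -2.461
endloop
endfacet
facet normal -0.463 0.497 -0.734
outer loop
vertex 1.657 -1.648 -3.198
vertex 2.293 -1.352 -3.399
vertex 2.076 -1.985 -3.691
endloop
endfacet
facet normal -0.399 -0.879 0.261
outer loop
vertex 1.657 -1.648 -3.198
vertex 2.076 -1.985 -3.691
vertex 2.887 -1.988 -2.461
endloop
endfacet
facet normal -0.464 0.497 -0.733
outer loop
vertex 2.076 -1.985 -3.691
vertex 2.293 -1.352 -3.399
vertex 2.712 -1.689 -3.893
endloop
endfacet
facet normal 0.349 -0.908 -0.232
outer loop
vertex 2.076 -1.985 -3.691
vertex 2.712 -1.689 -3.893
vertex 2.887 -1.988 -2.461
endloop
endfacet
facet normal -0.464 0.497 -0.733
outer loop
vertex 2.712 -1.689 -3.893
vertex 2.293 -1.352 -3.399
vertex 2.929 -1.056 -3.601
endloop
endfacet
facet normal 0.954 -0.249 -0.169
outer loop
vertex 2.712 -1.689 -3.893
vertex 2.929 -1.056 -3.601
vertex 2.887 -1.988 -2.461
endloop
endfacet
facet normal -0.614 0.409 -0.675
outer loop
vertex -1.418 -0.03 2.037
vertex 0.081 0.567 1.034
vertex -1.424 -1.178 1.346
endloop
endfacet
facet normal -0.789 -0.314 0.528
outer loop
vertex -0.841 -1.567 1.986
vertex -1.418 -0.03 2.037
vertex -1.424 -1.178 1.346
endloop
endfacet
facet normal -0.615 0.410 -0.674
outer loop
vertex -1.424 -1.178 1.346
vertex 0.081 0.567 1.034
vertex 0.075 -0.581 0.342
endloop
endfacet
facet normal -0.005 -0.856 -0.516
outer loop
vertex 0.075 -0.581 0.342
vertex -0.841 -1.567 1.986
vertex -1.424 -1.178 1.346
endloop
endfacet
facet normal 0.004 0.856 0.516
outer loop
vertex -1.418 -0.03 2.037
vertex 0.664 0.178 1.674
vertex 0.081 0.567 1.034
endloop
endfacet
facet normal -0.789 -0.314 0.528
outer loop
vertex -0.835 -0.419 2.678
vertex -1.418 -0.03 2.037
vertex -0.841 -1.567 1.986
endloop
endfacet
facet normal 0.004 0.857 0.516
outer loop
vertex -0.835 -0.419 2.678
vertex 0.664 0.178 1.674
vertex -1.418 -0.03 2.037
endloop
endfacet
facet normal 0.789 0.314 -0.528
outer loop
vertex 0.081 0.567 1.034
vertex 0.664 0.178 1.674
vertex 0.075 -0.581 0.342
endloop
endfacet
facet normal -0.004 -0.857 -0.516
outer loop
vertex 0.658 -0.97 0.983
vertex -0.841 -1.567 1.986
vertex 0.075 -0.581 0.342
endloop
endfacet
facet normal 0.789 0.314 -0.528
outer loop
vertex 0.075 -0.581 0.342
vertex 0.664 0.178 1.674
vertex 0.658 -0.97 0.983
endloop
endfacet
facet normal 0.614 -0.410 0.674
outer loop
vertex 0.658 -0.97 0.983
vertex -0.835 -0.419 2.678
vertex -0.841 -1.567 1.986
endloop
endfacet
facet normal 0.615 -0.409 0.674
outer loop
vertex 0.664 0.178 1.674
vertex -0.835 -0.419 2.678
vertex 0.658 -0.97 0.983
endloop
endfacet
facet normal -0.095 0.180 0.979
outer loop
vertex -2.528 3.347 4.295
vertex -3.343 3.145 4.253
vertex -2.77 2.551 4.418
endloop
endfacet
facet normal 0.565 -0.044 0.824
outer loop
vertex -2.528 3.347 4.295
vertex -2.77 2.551 4.418
vertex -2.086 2.716 3.958
endloop
endfacet
facet normal 0.845 0.406 0.348
outer loop
vertex -2.528 3.347 4.295
vertex -2.086 2.716 3.958
vertex -2.235 3.411 3.509
endloop
endfacet
facet normal 0.360 0.909 0.208
outer loop
vertex -2.528 3.347 4.295
vertex -2.235 3.411 3.509
vertex -3.012 3.677 3.692
endloop
endfacet
facet normal -0.222 0.769 0.599
outer loop
vertex -2.528 3.347 4.295
vertex -3.012 3.677 3.692
vertex -3.343 3.145 4.253
endloop
endfacet
facet normal 0.513 -0.686 0.516
outer loop
vertex -2.086 2.716 3.958
vertex -2.77 2.551 4.418
vertex -2.628 2.123 3.708
endloop
endfacet
facet normal -0.555 -0.322 0.767
outer loop
vertex -2.77 2.551 4.418
vertex -3.343 3.145 4.253
vertex -3.405 2.389 3.891
endloop
endfacet
facet normal -0.760 0.632 0.150
outer loop
vertex -3.343 3.145 4.253
vertex -3.012 3.677 3.692
vertex -3.554 3.084 3.442
endloop
endfacet
facet normal 0.180 0.858 -0.481
outer loop
vertex -3.012 3.677 3.692
vertex -2.235 3.411 3.509
vertex -2.87 3.249 2.982
endloop
endfacet
facet normal 0.966 0.043 -0.255
outer loop
vertex -2.235 3.411 3.509
vertex -2.086 2.716 3.958
vertex -2.297 2.655 3.147
endloop
endfacet
facet normal -0.360 -0.909 -0.208
outer loop
vertex -3.112 2.453 3.105
vertex -2.628 2.123 3.708
vertex -3.405 2.389 3.891
endloop
endfacet
facet normal -0.845 -0.406 -0.348
outer loop
vertex -3.112 2.453 3.105
vertex -3.405 2.389 3.891
vertex -3.554 3.084 3.442
endloop
endfacet
facet normal -0.565 0.044 -0.824
outer loop
vertex -3.112 2.453 3.105
vertex -3.554 3.084 3.442
vertex -2.87 3.249 2.982
endloop
endfacet
facet normal 0.095 -0.180 -0.979
outer loop
vertex -3.112 2.453 3.105
vertex -2.87 3.249 2.982
vertex -2.297 2.655 3.147
endloop
endfacet
facet normal 0.222 -0.769 -0.599
outer loop
vertex -3.112 2.453 3.105
vertex -2.297 2.655 3.147
vertex -2.628 2.123 3.708
endloop
endfacet
facet normal -0.180 -0.858 0.481
outer loop
vertex -3.405 2.389 3.891
vertex -2.628 2.123 3.708
vertex -2.77 2.551 4.418
endloop
endfacet
facet normal -0.966 -0.043 0.255
outer loop
vertex -3.554 3.084 3.442
vertex -3.405 2.389 3.891
vertex -3.343 3.145 4.253
endloop
endfacet
facet normal -0.513 0.686 -0.516
outer loop
vertex -2.87 3.249 2.982
vertex -3.554 3.084 3.442
vertex -3.012 3.677 3.692
endloop
endfacet
facet normal 0.555 0.322 -0.767
outer loop
vertex -2.297 2.655 3.147
vertex -2.87 3.249 2.982
vertex -2.235 3.411 3.509
endloop
endfacet
facet normal 0.760 -0.632 -0.150
outer loop
vertex -2.628 2.123 3.708
vertex -2.297 2.655 3.147
vertex -2.086 2.716 3.958
endloop
endfacet

endsolid


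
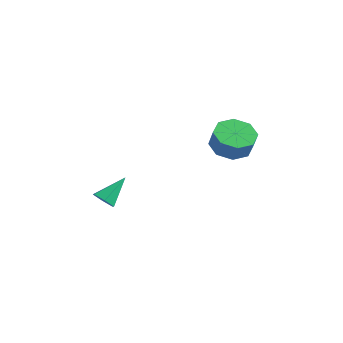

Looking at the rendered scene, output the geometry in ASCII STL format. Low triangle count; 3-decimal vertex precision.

solid 
facet normal -0.111 -0.776 -0.622
outer loop
vertex -3.426 -2.342 -2.255
vertex -3.863 -1.988 -2.619
vertex -3.209 -1.965 -2.764
endloop
endfacet
facet normal 0.924 -0.016 0.382
outer loop
vertex -3.426 -2.342 -2.255
vertex -3.209 -1.965 -2.764
vertex -3.677 -0.692 -1.581
endloop
endfacet
facet normal -0.111 -0.775 -0.622
outer loop
vertex -3.209 -1.965 -2.764
vertex -3.863 -1.988 -2.619
vertex -3.645 -1.611 -3.128
endloop
endfacet
facet normal 0.745 0.580 -0.329
outer loop
vertex -3.209 -1.965 -2.764
vertex -3.645 -1.611 -3.128
vertex -3.677 -0.692 -1.581
endloop
endfacet
facet normal -0.112 -0.775 -0.622
outer loop
vertex -3.645 -1.611 -3.128
vertex -3.863 -1.988 -2.619
vertex -4.299 -1.633 -2.983
endloop
endfacet
facet normal -0.141 0.850 -0.508
outer loop
vertex -3.645 -1.611 -3.128
vertex -4.299 -1.633 -2.983
vertex -3.677 -0.692 -1.581
endloop
endfacet
facet normal -0.112 -0.775 -0.622
outer loop
vertex -4.299 -1.633 -2.983
vertex -3.863 -1.988 -2.619
vertex -4.516 -2.01 -2.474
endloop
endfacet
facet normal -0.851 0.524 0.026
outer loop
vertex -4.299 -1.633 -2.983
vertex -4.516 -2.01 -2.474
vertex -3.677 -0.692 -1.581
endloop
endfacet
facet normal -0.112 -0.776 -0.621
outer loop
vertex -4.516 -2.01 -2.474
vertex -3.863 -1.988 -2.619
vertex -4.08 -2.365 -2.109
endloop
endfacet
facet normal -0.673 -0.070 0.736
outer loop
vertex -4.516 -2.01 -2.474
vertex -4.08 -2.365 -2.109
vertex -3.677 -0.692 -1.581
endloop
endfacet
facet normal -0.111 -0.776 -0.621
outer loop
vertex -4.08 -2.365 -2.109
vertex -3.863 -1.988 -2.619
vertex -3.426 -2.342 -2.255
endloop
endfacet
facet normal 0.216 -0.341 0.915
outer loop
vertex -4.08 -2.365 -2.109
vertex -3.426 -2.342 -2.255
vertex -3.677 -0.692 -1.581
endloop
endfacet
facet normal -0.374 0.150 -0.915
outer loop
vertex 2.688 0.53 1.93
vertex 1.742 0.459 2.305
vertex 2.405 1.22 2.159
endloop
endfacet
facet normal 0.854 0.442 -0.276
outer loop
vertex 2.688 0.53 1.93
vertex 2.405 1.22 2.159
vertex 3.084 0.371 2.901
endloop
endfacet
facet normal 0.854 0.441 -0.277
outer loop
vertex 3.084 0.371 2.901
vertex 2.405 1.22 2.159
vertex 2.801 1.062 3.129
endloop
endfacet
facet normal 0.373 -0.149 0.916
outer loop
vertex 3.084 0.371 2.901
vertex 2.801 1.062 3.129
vertex 2.138 0.301 3.275
endloop
endfacet
facet normal -0.374 0.150 -0.915
outer loop
vertex 2.405 1.22 2.159
vertex 1.742 0.459 2.305
vertex 1.734 1.465 2.473
endloop
endfacet
facet normal 0.347 0.938 0.011
outer loop
vertex 2.405 1.22 2.159
vertex 1.734 1.465 2.473
vertex 2.801 1.062 3.129
endloop
endfacet
facet normal 0.347 0.938 0.011
outer loop
vertex 2.801 1.062 3.129
vertex 1.734 1.465 2.473
vertex 2.13 1.307 3.443
endloop
endfacet
facet normal 0.374 -0.150 0.915
outer loop
vertex 2.801 1.062 3.129
vertex 2.13 1.307 3.443
vertex 2.138 0.301 3.275
endloop
endfacet
facet normal -0.373 0.150 -0.916
outer loop
vertex 1.734 1.465 2.473
vertex 1.742 0.459 2.305
vertex 1.067 1.121 2.688
endloop
endfacet
facet normal -0.362 0.885 0.292
outer loop
vertex 1.734 1.465 2.473
vertex 1.067 1.121 2.688
vertex 2.13 1.307 3.443
endloop
endfacet
facet normal -0.363 0.885 0.293
outer loop
vertex 2.13 1.307 3.443
vertex 1.067 1.121 2.688
vertex 1.463 0.962 3.659
endloop
endfacet
facet normal 0.374 -0.150 0.915
outer loop
vertex 2.13 1.307 3.443
vertex 1.463 0.962 3.659
vertex 2.138 0.301 3.275
endloop
endfacet
facet normal -0.373 0.149 -0.916
outer loop
vertex 1.067 1.121 2.688
vertex 1.742 0.459 2.305
vertex 0.796 0.389 2.679
endloop
endfacet
facet normal -0.860 0.314 0.402
outer loop
vertex 1.067 1.121 2.688
vertex 0.796 0.389 2.679
vertex 1.463 0.962 3.659
endloop
endfacet
facet normal -0.860 0.314 0.402
outer loop
vertex 1.463 0.962 3.659
vertex 0.796 0.389 2.679
vertex 1.192 0.23 3.65
endloop
endfacet
facet normal 0.374 -0.150 0.915
outer loop
vertex 1.463 0.962 3.659
vertex 1.192 0.23 3.65
vertex 2.138 0.301 3.275
endloop
endfacet
facet normal -0.373 0.149 -0.916
outer loop
vertex 0.796 0.389 2.679
vertex 1.742 0.459 2.305
vertex 1.079 -0.302 2.451
endloop
endfacet
facet normal -0.854 -0.441 0.276
outer loop
vertex 0.796 0.389 2.679
vertex 1.079 -0.302 2.451
vertex 1.192 0.23 3.65
endloop
endfacet
facet normal -0.853 -0.442 0.276
outer loop
vertex 1.192 0.23 3.65
vertex 1.079 -0.302 2.451
vertex 1.475 -0.46 3.421
endloop
endfacet
facet normal 0.374 -0.150 0.915
outer loop
vertex 1.192 0.23 3.65
vertex 1.475 -0.46 3.421
vertex 2.138 0.301 3.275
endloop
endfacet
facet normal -0.374 0.150 -0.915
outer loop
vertex 1.079 -0.302 2.451
vertex 1.742 0.459 2.305
vertex 1.75 -0.547 2.137
endloop
endfacet
facet normal -0.347 -0.938 -0.011
outer loop
vertex 1.079 -0.302 2.451
vertex 1.75 -0.547 2.137
vertex 1.475 -0.46 3.421
endloop
endfacet
facet normal -0.347 -0.938 -0.011
outer loop
vertex 1.475 -0.46 3.421
vertex 1.75 -0.547 2.137
vertex 2.146 -0.705 3.107
endloop
endfacet
facet normal 0.374 -0.150 0.915
outer loop
vertex 1.475 -0.46 3.421
vertex 2.146 -0.705 3.107
vertex 2.138 0.301 3.275
endloop
endfacet
facet normal -0.374 0.150 -0.915
outer loop
vertex 1.75 -0.547 2.137
vertex 1.742 0.459 2.305
vertex 2.417 -0.202 1.921
endloop
endfacet
facet normal 0.363 -0.885 -0.292
outer loop
vertex 1.75 -0.547 2.137
vertex 2.417 -0.202 1.921
vertex 2.146 -0.705 3.107
endloop
endfacet
facet normal 0.362 -0.885 -0.293
outer loop
vertex 2.146 -0.705 3.107
vertex 2.417 -0.202 1.921
vertex 2.813 -0.361 2.892
endloop
endfacet
facet normal 0.373 -0.150 0.916
outer loop
vertex 2.146 -0.705 3.107
vertex 2.813 -0.361 2.892
vertex 2.138 0.301 3.275
endloop
endfacet
facet normal -0.374 0.150 -0.915
outer loop
vertex 2.417 -0.202 1.921
vertex 1.742 0.459 2.305
vertex 2.688 0.53 1.93
endloop
endfacet
facet normal 0.860 -0.314 -0.402
outer loop
vertex 2.417 -0.202 1.921
vertex 2.688 0.53 1.93
vertex 2.813 -0.361 2.892
endloop
endfacet
facet normal 0.860 -0.314 -0.402
outer loop
vertex 2.813 -0.361 2.892
vertex 2.688 0.53 1.93
vertex 3.084 0.371 2.901
endloop
endfacet
facet normal 0.373 -0.149 0.916
outer loop
vertex 2.813 -0.361 2.892
vertex 3.084 0.371 2.901
vertex 2.138 0.301 3.275
endloop
endfacet

endsolid


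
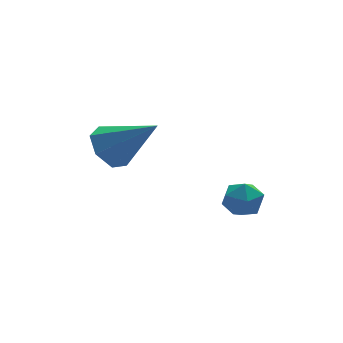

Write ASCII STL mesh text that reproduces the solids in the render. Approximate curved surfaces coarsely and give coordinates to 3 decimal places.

solid 
facet normal -0.625 0.458 -0.632
outer loop
vertex -4.09 -1.285 2.046
vertex -4.448 -0.973 2.626
vertex -3.863 -0.707 2.24
endloop
endfacet
facet normal 0.880 -0.202 -0.429
outer loop
vertex -4.09 -1.285 2.046
vertex -3.863 -0.707 2.24
vertex -3.392 -1.747 3.694
endloop
endfacet
facet normal -0.625 0.457 -0.632
outer loop
vertex -3.863 -0.707 2.24
vertex -4.448 -0.973 2.626
vertex -4.077 -0.329 2.725
endloop
endfacet
facet normal 0.890 0.455 0.038
outer loop
vertex -3.863 -0.707 2.24
vertex -4.077 -0.329 2.725
vertex -3.392 -1.747 3.694
endloop
endfacet
facet normal -0.625 0.457 -0.632
outer loop
vertex -4.077 -0.329 2.725
vertex -4.448 -0.973 2.626
vertex -4.57 -0.436 3.135
endloop
endfacet
facet normal 0.404 0.641 0.653
outer loop
vertex -4.077 -0.329 2.725
vertex -4.57 -0.436 3.135
vertex -3.392 -1.747 3.694
endloop
endfacet
facet normal -0.626 0.457 -0.632
outer loop
vertex -4.57 -0.436 3.135
vertex -4.448 -0.973 2.626
vertex -4.972 -0.948 3.163
endloop
endfacet
facet normal -0.210 0.217 0.953
outer loop
vertex -4.57 -0.436 3.135
vertex -4.972 -0.948 3.163
vertex -3.392 -1.747 3.694
endloop
endfacet
facet normal -0.626 0.458 -0.632
outer loop
vertex -4.972 -0.948 3.163
vertex -4.448 -0.973 2.626
vertex -4.979 -1.478 2.786
endloop
endfacet
facet normal -0.492 -0.500 0.712
outer loop
vertex -4.972 -0.948 3.163
vertex -4.979 -1.478 2.786
vertex -3.392 -1.747 3.694
endloop
endfacet
facet normal -0.625 0.457 -0.632
outer loop
vertex -4.979 -1.478 2.786
vertex -4.448 -0.973 2.626
vertex -4.587 -1.629 2.289
endloop
endfacet
facet normal -0.229 -0.967 0.113
outer loop
vertex -4.979 -1.478 2.786
vertex -4.587 -1.629 2.289
vertex -3.392 -1.747 3.694
endloop
endfacet
facet normal -0.626 0.457 -0.632
outer loop
vertex -4.587 -1.629 2.289
vertex -4.448 -0.973 2.626
vertex -4.09 -1.285 2.046
endloop
endfacet
facet normal 0.384 -0.834 -0.396
outer loop
vertex -4.587 -1.629 2.289
vertex -4.09 -1.285 2.046
vertex -3.392 -1.747 3.694
endloop
endfacet
facet normal -0.847 0.470 0.248
outer loop
vertex -1.606 -1.737 0.291
vertex -1.632 -2.072 0.837
vertex -1.325 -1.509 0.82
endloop
endfacet
facet normal -0.433 0.889 -0.153
outer loop
vertex -1.606 -1.737 0.291
vertex -1.325 -1.509 0.82
vertex -1.028 -1.462 0.254
endloop
endfacet
facet normal -0.313 0.553 -0.772
outer loop
vertex -1.606 -1.737 0.291
vertex -1.028 -1.462 0.254
vertex -1.15 -1.996 -0.079
endloop
endfacet
facet normal -0.653 -0.074 -0.754
outer loop
vertex -1.606 -1.737 0.291
vertex -1.15 -1.996 -0.079
vertex -1.524 -2.373 0.282
endloop
endfacet
facet normal -0.984 -0.125 -0.124
outer loop
vertex -1.606 -1.737 0.291
vertex -1.524 -2.373 0.282
vertex -1.632 -2.072 0.837
endloop
endfacet
facet normal 0.193 0.964 0.181
outer loop
vertex -1.028 -1.462 0.254
vertex -1.325 -1.509 0.82
vertex -0.696 -1.627 0.778
endloop
endfacet
facet normal -0.480 0.287 0.829
outer loop
vertex -1.325 -1.509 0.82
vertex -1.632 -2.072 0.837
vertex -1.07 -2.004 1.139
endloop
endfacet
facet normal -0.700 -0.676 0.231
outer loop
vertex -1.632 -2.072 0.837
vertex -1.524 -2.373 0.282
vertex -1.192 -2.538 0.806
endloop
endfacet
facet normal -0.164 -0.593 -0.789
outer loop
vertex -1.524 -2.373 0.282
vertex -1.15 -1.996 -0.079
vertex -0.895 -2.491 0.24
endloop
endfacet
facet normal 0.389 0.422 -0.819
outer loop
vertex -1.15 -1.996 -0.079
vertex -1.028 -1.462 0.254
vertex -0.588 -1.928 0.223
endloop
endfacet
facet normal 0.653 0.074 0.754
outer loop
vertex -0.614 -2.263 0.769
vertex -0.696 -1.627 0.778
vertex -1.07 -2.004 1.139
endloop
endfacet
facet normal 0.313 -0.553 0.772
outer loop
vertex -0.614 -2.263 0.769
vertex -1.07 -2.004 1.139
vertex -1.192 -2.538 0.806
endloop
endfacet
facet normal 0.433 -0.889 0.153
outer loop
vertex -0.614 -2.263 0.769
vertex -1.192 -2.538 0.806
vertex -0.895 -2.491 0.24
endloop
endfacet
facet normal 0.847 -0.470 -0.248
outer loop
vertex -0.614 -2.263 0.769
vertex -0.895 -2.491 0.24
vertex -0.588 -1.928 0.223
endloop
endfacet
facet normal 0.984 0.125 0.124
outer loop
vertex -0.614 -2.263 0.769
vertex -0.588 -1.928 0.223
vertex -0.696 -1.627 0.778
endloop
endfacet
facet normal 0.164 0.593 0.789
outer loop
vertex -1.07 -2.004 1.139
vertex -0.696 -1.627 0.778
vertex -1.325 -1.509 0.82
endloop
endfacet
facet normal -0.389 -0.422 0.819
outer loop
vertex -1.192 -2.538 0.806
vertex -1.07 -2.004 1.139
vertex -1.632 -2.072 0.837
endloop
endfacet
facet normal -0.193 -0.964 -0.181
outer loop
vertex -0.895 -2.491 0.24
vertex -1.192 -2.538 0.806
vertex -1.524 -2.373 0.282
endloop
endfacet
facet normal 0.480 -0.287 -0.829
outer loop
vertex -0.588 -1.928 0.223
vertex -0.895 -2.491 0.24
vertex -1.15 -1.996 -0.079
endloop
endfacet
facet normal 0.700 0.676 -0.231
outer loop
vertex -0.696 -1.627 0.778
vertex -0.588 -1.928 0.223
vertex -1.028 -1.462 0.254
endloop
endfacet

endsolid


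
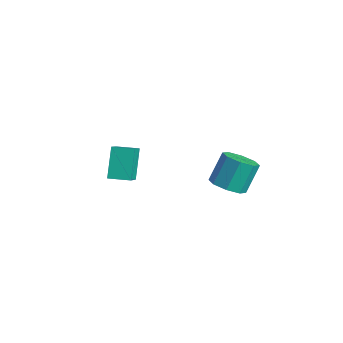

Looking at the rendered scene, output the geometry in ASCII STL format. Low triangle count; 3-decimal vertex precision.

solid 
facet normal 0.118 -0.546 -0.829
outer loop
vertex 4.272 -1.403 1.019
vertex 3.582 -1.989 1.307
vertex 3.615 -1.194 0.788
endloop
endfacet
facet normal 0.412 0.787 -0.459
outer loop
vertex 4.272 -1.403 1.019
vertex 3.615 -1.194 0.788
vertex 4.069 -0.465 2.446
endloop
endfacet
facet normal 0.413 0.787 -0.459
outer loop
vertex 4.069 -0.465 2.446
vertex 3.615 -1.194 0.788
vertex 3.412 -0.255 2.215
endloop
endfacet
facet normal -0.118 0.545 0.830
outer loop
vertex 4.069 -0.465 2.446
vertex 3.412 -0.255 2.215
vertex 3.378 -1.051 2.733
endloop
endfacet
facet normal 0.118 -0.546 -0.829
outer loop
vertex 3.615 -1.194 0.788
vertex 3.582 -1.989 1.307
vertex 2.939 -1.451 0.861
endloop
endfacet
facet normal -0.348 0.760 -0.549
outer loop
vertex 3.615 -1.194 0.788
vertex 2.939 -1.451 0.861
vertex 3.412 -0.255 2.215
endloop
endfacet
facet normal -0.347 0.760 -0.550
outer loop
vertex 3.412 -0.255 2.215
vertex 2.939 -1.451 0.861
vertex 2.735 -0.512 2.287
endloop
endfacet
facet normal -0.119 0.545 0.830
outer loop
vertex 3.412 -0.255 2.215
vertex 2.735 -0.512 2.287
vertex 3.378 -1.051 2.733
endloop
endfacet
facet normal 0.119 -0.545 -0.830
outer loop
vertex 2.939 -1.451 0.861
vertex 3.582 -1.989 1.307
vertex 2.639 -2.023 1.194
endloop
endfacet
facet normal -0.903 0.288 -0.319
outer loop
vertex 2.939 -1.451 0.861
vertex 2.639 -2.023 1.194
vertex 2.735 -0.512 2.287
endloop
endfacet
facet normal -0.904 0.287 -0.317
outer loop
vertex 2.735 -0.512 2.287
vertex 2.639 -2.023 1.194
vertex 2.436 -1.084 2.621
endloop
endfacet
facet normal -0.118 0.546 0.830
outer loop
vertex 2.735 -0.512 2.287
vertex 2.436 -1.084 2.621
vertex 3.378 -1.051 2.733
endloop
endfacet
facet normal 0.119 -0.546 -0.829
outer loop
vertex 2.639 -2.023 1.194
vertex 3.582 -1.989 1.307
vertex 2.891 -2.575 1.594
endloop
endfacet
facet normal -0.930 -0.353 0.100
outer loop
vertex 2.639 -2.023 1.194
vertex 2.891 -2.575 1.594
vertex 2.436 -1.084 2.621
endloop
endfacet
facet normal -0.931 -0.352 0.099
outer loop
vertex 2.436 -1.084 2.621
vertex 2.891 -2.575 1.594
vertex 2.688 -1.637 3.021
endloop
endfacet
facet normal -0.118 0.546 0.829
outer loop
vertex 2.436 -1.084 2.621
vertex 2.688 -1.637 3.021
vertex 3.378 -1.051 2.733
endloop
endfacet
facet normal 0.118 -0.545 -0.830
outer loop
vertex 2.891 -2.575 1.594
vertex 3.582 -1.989 1.307
vertex 3.548 -2.785 1.825
endloop
endfacet
facet normal -0.413 -0.787 0.459
outer loop
vertex 2.891 -2.575 1.594
vertex 3.548 -2.785 1.825
vertex 2.688 -1.637 3.021
endloop
endfacet
facet normal -0.412 -0.787 0.459
outer loop
vertex 2.688 -1.637 3.021
vertex 3.548 -2.785 1.825
vertex 3.345 -1.846 3.252
endloop
endfacet
facet normal -0.118 0.546 0.829
outer loop
vertex 2.688 -1.637 3.021
vertex 3.345 -1.846 3.252
vertex 3.378 -1.051 2.733
endloop
endfacet
facet normal 0.119 -0.545 -0.830
outer loop
vertex 3.548 -2.785 1.825
vertex 3.582 -1.989 1.307
vertex 4.225 -2.528 1.753
endloop
endfacet
facet normal 0.347 -0.760 0.549
outer loop
vertex 3.548 -2.785 1.825
vertex 4.225 -2.528 1.753
vertex 3.345 -1.846 3.252
endloop
endfacet
facet normal 0.348 -0.759 0.550
outer loop
vertex 3.345 -1.846 3.252
vertex 4.225 -2.528 1.753
vertex 4.021 -1.589 3.179
endloop
endfacet
facet normal -0.118 0.546 0.829
outer loop
vertex 3.345 -1.846 3.252
vertex 4.021 -1.589 3.179
vertex 3.378 -1.051 2.733
endloop
endfacet
facet normal 0.118 -0.546 -0.830
outer loop
vertex 4.225 -2.528 1.753
vertex 3.582 -1.989 1.307
vertex 4.524 -1.956 1.419
endloop
endfacet
facet normal 0.904 -0.287 0.318
outer loop
vertex 4.225 -2.528 1.753
vertex 4.524 -1.956 1.419
vertex 4.021 -1.589 3.179
endloop
endfacet
facet normal 0.903 -0.288 0.318
outer loop
vertex 4.021 -1.589 3.179
vertex 4.524 -1.956 1.419
vertex 4.321 -1.017 2.846
endloop
endfacet
facet normal -0.119 0.545 0.830
outer loop
vertex 4.021 -1.589 3.179
vertex 4.321 -1.017 2.846
vertex 3.378 -1.051 2.733
endloop
endfacet
facet normal 0.118 -0.546 -0.829
outer loop
vertex 4.524 -1.956 1.419
vertex 3.582 -1.989 1.307
vertex 4.272 -1.403 1.019
endloop
endfacet
facet normal 0.931 0.352 -0.099
outer loop
vertex 4.524 -1.956 1.419
vertex 4.272 -1.403 1.019
vertex 4.321 -1.017 2.846
endloop
endfacet
facet normal 0.930 0.353 -0.099
outer loop
vertex 4.321 -1.017 2.846
vertex 4.272 -1.403 1.019
vertex 4.069 -0.465 2.446
endloop
endfacet
facet normal -0.119 0.546 0.829
outer loop
vertex 4.321 -1.017 2.846
vertex 4.069 -0.465 2.446
vertex 3.378 -1.051 2.733
endloop
endfacet
facet normal -0.444 0.432 0.785
outer loop
vertex -2.602 -4.463 1.248
vertex -1.792 -3.618 1.241
vertex -3.558 -3.555 0.207
endloop
endfacet
facet normal -0.692 -0.722 0.006
outer loop
vertex -2.728 -4.362 -1.261
vertex -2.602 -4.463 1.248
vertex -3.558 -3.555 0.207
endloop
endfacet
facet normal -0.444 0.431 0.785
outer loop
vertex -3.558 -3.555 0.207
vertex -1.792 -3.618 1.241
vertex -2.749 -2.71 0.201
endloop
endfacet
facet normal -0.569 0.541 -0.619
outer loop
vertex -2.749 -2.71 0.201
vertex -2.728 -4.362 -1.261
vertex -3.558 -3.555 0.207
endloop
endfacet
facet normal 0.569 -0.541 0.619
outer loop
vertex -2.602 -4.463 1.248
vertex -0.962 -4.425 -0.227
vertex -1.792 -3.618 1.241
endloop
endfacet
facet normal -0.692 -0.722 0.006
outer loop
vertex -1.771 -5.27 -0.221
vertex -2.602 -4.463 1.248
vertex -2.728 -4.362 -1.261
endloop
endfacet
facet normal 0.569 -0.541 0.619
outer loop
vertex -1.771 -5.27 -0.221
vertex -0.962 -4.425 -0.227
vertex -2.602 -4.463 1.248
endloop
endfacet
facet normal 0.692 0.722 -0.006
outer loop
vertex -1.792 -3.618 1.241
vertex -0.962 -4.425 -0.227
vertex -2.749 -2.71 0.201
endloop
endfacet
facet normal -0.569 0.541 -0.619
outer loop
vertex -1.918 -3.517 -1.268
vertex -2.728 -4.362 -1.261
vertex -2.749 -2.71 0.201
endloop
endfacet
facet normal 0.692 0.722 -0.005
outer loop
vertex -2.749 -2.71 0.201
vertex -0.962 -4.425 -0.227
vertex -1.918 -3.517 -1.268
endloop
endfacet
facet normal 0.444 -0.432 -0.785
outer loop
vertex -1.918 -3.517 -1.268
vertex -1.771 -5.27 -0.221
vertex -2.728 -4.362 -1.261
endloop
endfacet
facet normal 0.445 -0.431 -0.785
outer loop
vertex -0.962 -4.425 -0.227
vertex -1.771 -5.27 -0.221
vertex -1.918 -3.517 -1.268
endloop
endfacet

endsolid


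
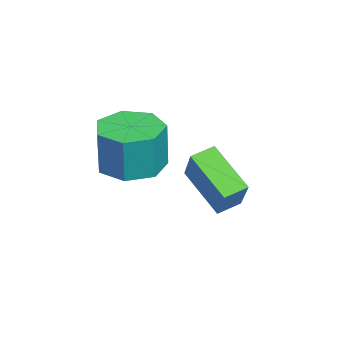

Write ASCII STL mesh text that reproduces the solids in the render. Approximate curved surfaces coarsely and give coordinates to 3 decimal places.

solid 
facet normal -0.120 -0.004 -0.993
outer loop
vertex 1.581 -1.557 1.569
vertex 0.887 -2.393 1.656
vertex 0.67 -1.325 1.678
endloop
endfacet
facet normal 0.243 0.969 -0.033
outer loop
vertex 1.581 -1.557 1.569
vertex 0.67 -1.325 1.678
vertex 1.787 -1.551 3.277
endloop
endfacet
facet normal 0.243 0.969 -0.033
outer loop
vertex 1.787 -1.551 3.277
vertex 0.67 -1.325 1.678
vertex 0.877 -1.319 3.386
endloop
endfacet
facet normal 0.120 0.004 0.993
outer loop
vertex 1.787 -1.551 3.277
vertex 0.877 -1.319 3.386
vertex 1.093 -2.387 3.364
endloop
endfacet
facet normal -0.121 -0.004 -0.993
outer loop
vertex 0.67 -1.325 1.678
vertex 0.887 -2.393 1.656
vertex -0.077 -1.897 1.771
endloop
endfacet
facet normal -0.601 0.796 0.070
outer loop
vertex 0.67 -1.325 1.678
vertex -0.077 -1.897 1.771
vertex 0.877 -1.319 3.386
endloop
endfacet
facet normal -0.601 0.797 0.070
outer loop
vertex 0.877 -1.319 3.386
vertex -0.077 -1.897 1.771
vertex 0.129 -1.891 3.478
endloop
endfacet
facet normal 0.119 0.004 0.993
outer loop
vertex 0.877 -1.319 3.386
vertex 0.129 -1.891 3.478
vertex 1.093 -2.387 3.364
endloop
endfacet
facet normal -0.120 -0.004 -0.993
outer loop
vertex -0.077 -1.897 1.771
vertex 0.887 -2.393 1.656
vertex -0.099 -2.843 1.777
endloop
endfacet
facet normal -0.993 0.024 0.120
outer loop
vertex -0.077 -1.897 1.771
vertex -0.099 -2.843 1.777
vertex 0.129 -1.891 3.478
endloop
endfacet
facet normal -0.992 0.023 0.120
outer loop
vertex 0.129 -1.891 3.478
vertex -0.099 -2.843 1.777
vertex 0.108 -2.836 3.485
endloop
endfacet
facet normal 0.120 0.005 0.993
outer loop
vertex 0.129 -1.891 3.478
vertex 0.108 -2.836 3.485
vertex 1.093 -2.387 3.364
endloop
endfacet
facet normal -0.120 -0.004 -0.993
outer loop
vertex -0.099 -2.843 1.777
vertex 0.887 -2.393 1.656
vertex 0.622 -3.45 1.692
endloop
endfacet
facet normal -0.636 -0.767 0.080
outer loop
vertex -0.099 -2.843 1.777
vertex 0.622 -3.45 1.692
vertex 0.108 -2.836 3.485
endloop
endfacet
facet normal -0.637 -0.767 0.080
outer loop
vertex 0.108 -2.836 3.485
vertex 0.622 -3.45 1.692
vertex 0.828 -3.443 3.4
endloop
endfacet
facet normal 0.120 0.004 0.993
outer loop
vertex 0.108 -2.836 3.485
vertex 0.828 -3.443 3.4
vertex 1.093 -2.387 3.364
endloop
endfacet
facet normal -0.120 -0.004 -0.993
outer loop
vertex 0.622 -3.45 1.692
vertex 0.887 -2.393 1.656
vertex 1.542 -3.261 1.58
endloop
endfacet
facet normal 0.199 -0.980 -0.020
outer loop
vertex 0.622 -3.45 1.692
vertex 1.542 -3.261 1.58
vertex 0.828 -3.443 3.4
endloop
endfacet
facet normal 0.198 -0.980 -0.020
outer loop
vertex 0.828 -3.443 3.4
vertex 1.542 -3.261 1.58
vertex 1.748 -3.255 3.288
endloop
endfacet
facet normal 0.120 0.004 0.993
outer loop
vertex 0.828 -3.443 3.4
vertex 1.748 -3.255 3.288
vertex 1.093 -2.387 3.364
endloop
endfacet
facet normal -0.119 -0.003 -0.993
outer loop
vertex 1.542 -3.261 1.58
vertex 0.887 -2.393 1.656
vertex 1.969 -2.419 1.526
endloop
endfacet
facet normal 0.884 -0.455 -0.105
outer loop
vertex 1.542 -3.261 1.58
vertex 1.969 -2.419 1.526
vertex 1.748 -3.255 3.288
endloop
endfacet
facet normal 0.884 -0.455 -0.105
outer loop
vertex 1.748 -3.255 3.288
vertex 1.969 -2.419 1.526
vertex 2.175 -2.412 3.233
endloop
endfacet
facet normal 0.120 0.004 0.993
outer loop
vertex 1.748 -3.255 3.288
vertex 2.175 -2.412 3.233
vertex 1.093 -2.387 3.364
endloop
endfacet
facet normal -0.119 -0.004 -0.993
outer loop
vertex 1.969 -2.419 1.526
vertex 0.887 -2.393 1.656
vertex 1.581 -1.557 1.569
endloop
endfacet
facet normal 0.904 0.413 -0.111
outer loop
vertex 1.969 -2.419 1.526
vertex 1.581 -1.557 1.569
vertex 2.175 -2.412 3.233
endloop
endfacet
facet normal 0.904 0.413 -0.110
outer loop
vertex 2.175 -2.412 3.233
vertex 1.581 -1.557 1.569
vertex 1.787 -1.551 3.277
endloop
endfacet
facet normal 0.120 0.003 0.993
outer loop
vertex 2.175 -2.412 3.233
vertex 1.787 -1.551 3.277
vertex 1.093 -2.387 3.364
endloop
endfacet
facet normal -0.602 -0.196 -0.774
outer loop
vertex -2.429 -1.305 -0.518
vertex -2.952 -0.624 -0.284
vertex -1.357 -0.092 -1.658
endloop
endfacet
facet normal 0.588 -0.766 -0.262
outer loop
vertex -0.268 0.264 -0.256
vertex -2.429 -1.305 -0.518
vertex -1.357 -0.092 -1.658
endloop
endfacet
facet normal -0.602 -0.196 -0.774
outer loop
vertex -1.357 -0.092 -1.658
vertex -2.952 -0.624 -0.284
vertex -1.88 0.589 -1.424
endloop
endfacet
facet normal 0.541 0.613 -0.576
outer loop
vertex -1.88 0.589 -1.424
vertex -0.268 0.264 -0.256
vertex -1.357 -0.092 -1.658
endloop
endfacet
facet normal -0.541 -0.613 0.576
outer loop
vertex -2.429 -1.305 -0.518
vertex -1.863 -0.268 1.118
vertex -2.952 -0.624 -0.284
endloop
endfacet
facet normal 0.588 -0.766 -0.262
outer loop
vertex -1.34 -0.949 0.884
vertex -2.429 -1.305 -0.518
vertex -0.268 0.264 -0.256
endloop
endfacet
facet normal -0.541 -0.613 0.576
outer loop
vertex -1.34 -0.949 0.884
vertex -1.863 -0.268 1.118
vertex -2.429 -1.305 -0.518
endloop
endfacet
facet normal -0.588 0.766 0.262
outer loop
vertex -2.952 -0.624 -0.284
vertex -1.863 -0.268 1.118
vertex -1.88 0.589 -1.424
endloop
endfacet
facet normal 0.541 0.613 -0.576
outer loop
vertex -0.791 0.945 -0.022
vertex -0.268 0.264 -0.256
vertex -1.88 0.589 -1.424
endloop
endfacet
facet normal -0.588 0.766 0.262
outer loop
vertex -1.88 0.589 -1.424
vertex -1.863 -0.268 1.118
vertex -0.791 0.945 -0.022
endloop
endfacet
facet normal 0.602 0.196 0.774
outer loop
vertex -0.791 0.945 -0.022
vertex -1.34 -0.949 0.884
vertex -0.268 0.264 -0.256
endloop
endfacet
facet normal 0.602 0.196 0.774
outer loop
vertex -1.863 -0.268 1.118
vertex -1.34 -0.949 0.884
vertex -0.791 0.945 -0.022
endloop
endfacet

endsolid


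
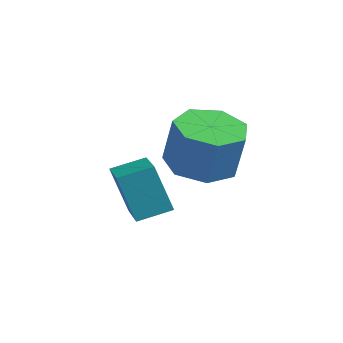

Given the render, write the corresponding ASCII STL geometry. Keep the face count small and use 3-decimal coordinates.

solid 
facet normal -0.746 0.597 -0.294
outer loop
vertex -2.694 -1.655 -1.026
vertex -2.154 -0.846 -0.754
vertex -2.103 -1.59 -2.392
endloop
endfacet
facet normal -0.536 -0.800 -0.270
outer loop
vertex -1.126 -2.374 -2.006
vertex -2.694 -1.655 -1.026
vertex -2.103 -1.59 -2.392
endloop
endfacet
facet normal -0.745 0.598 -0.295
outer loop
vertex -2.103 -1.59 -2.392
vertex -2.154 -0.846 -0.754
vertex -1.562 -0.782 -2.12
endloop
endfacet
facet normal 0.397 0.043 -0.917
outer loop
vertex -1.562 -0.782 -2.12
vertex -1.126 -2.374 -2.006
vertex -2.103 -1.59 -2.392
endloop
endfacet
facet normal -0.397 -0.043 0.917
outer loop
vertex -2.694 -1.655 -1.026
vertex -1.177 -1.63 -0.368
vertex -2.154 -0.846 -0.754
endloop
endfacet
facet normal -0.535 -0.800 -0.270
outer loop
vertex -1.718 -2.438 -0.64
vertex -2.694 -1.655 -1.026
vertex -1.126 -2.374 -2.006
endloop
endfacet
facet normal -0.397 -0.043 0.917
outer loop
vertex -1.718 -2.438 -0.64
vertex -1.177 -1.63 -0.368
vertex -2.694 -1.655 -1.026
endloop
endfacet
facet normal 0.536 0.800 0.270
outer loop
vertex -2.154 -0.846 -0.754
vertex -1.177 -1.63 -0.368
vertex -1.562 -0.782 -2.12
endloop
endfacet
facet normal 0.397 0.043 -0.917
outer loop
vertex -0.586 -1.565 -1.734
vertex -1.126 -2.374 -2.006
vertex -1.562 -0.782 -2.12
endloop
endfacet
facet normal 0.535 0.800 0.270
outer loop
vertex -1.562 -0.782 -2.12
vertex -1.177 -1.63 -0.368
vertex -0.586 -1.565 -1.734
endloop
endfacet
facet normal 0.746 -0.597 0.295
outer loop
vertex -0.586 -1.565 -1.734
vertex -1.718 -2.438 -0.64
vertex -1.126 -2.374 -2.006
endloop
endfacet
facet normal 0.745 -0.598 0.294
outer loop
vertex -1.177 -1.63 -0.368
vertex -1.718 -2.438 -0.64
vertex -0.586 -1.565 -1.734
endloop
endfacet
facet normal -0.208 -0.027 -0.978
outer loop
vertex -1.024 0.236 -1.76
vertex -1.799 0.899 -1.613
vertex -0.812 1.102 -1.829
endloop
endfacet
facet normal 0.949 -0.248 -0.195
outer loop
vertex -1.024 0.236 -1.76
vertex -0.812 1.102 -1.829
vertex -0.707 0.278 -0.274
endloop
endfacet
facet normal 0.949 -0.248 -0.196
outer loop
vertex -0.707 0.278 -0.274
vertex -0.812 1.102 -1.829
vertex -0.495 1.143 -0.343
endloop
endfacet
facet normal 0.209 0.027 0.978
outer loop
vertex -0.707 0.278 -0.274
vertex -0.495 1.143 -0.343
vertex -1.481 0.941 -0.127
endloop
endfacet
facet normal -0.208 -0.028 -0.978
outer loop
vertex -0.812 1.102 -1.829
vertex -1.799 0.899 -1.613
vertex -1.343 1.815 -1.736
endloop
endfacet
facet normal 0.777 0.602 -0.182
outer loop
vertex -0.812 1.102 -1.829
vertex -1.343 1.815 -1.736
vertex -0.495 1.143 -0.343
endloop
endfacet
facet normal 0.777 0.602 -0.182
outer loop
vertex -0.495 1.143 -0.343
vertex -1.343 1.815 -1.736
vertex -1.026 1.856 -0.25
endloop
endfacet
facet normal 0.208 0.028 0.978
outer loop
vertex -0.495 1.143 -0.343
vertex -1.026 1.856 -0.25
vertex -1.481 0.941 -0.127
endloop
endfacet
facet normal -0.209 -0.027 -0.978
outer loop
vertex -1.343 1.815 -1.736
vertex -1.799 0.899 -1.613
vertex -2.217 1.838 -1.55
endloop
endfacet
facet normal 0.020 0.999 -0.032
outer loop
vertex -1.343 1.815 -1.736
vertex -2.217 1.838 -1.55
vertex -1.026 1.856 -0.25
endloop
endfacet
facet normal 0.020 0.999 -0.033
outer loop
vertex -1.026 1.856 -0.25
vertex -2.217 1.838 -1.55
vertex -1.9 1.88 -0.064
endloop
endfacet
facet normal 0.209 0.028 0.978
outer loop
vertex -1.026 1.856 -0.25
vertex -1.9 1.88 -0.064
vertex -1.481 0.941 -0.127
endloop
endfacet
facet normal -0.208 -0.027 -0.978
outer loop
vertex -2.217 1.838 -1.55
vertex -1.799 0.899 -1.613
vertex -2.776 1.155 -1.412
endloop
endfacet
facet normal -0.752 0.644 0.142
outer loop
vertex -2.217 1.838 -1.55
vertex -2.776 1.155 -1.412
vertex -1.9 1.88 -0.064
endloop
endfacet
facet normal -0.752 0.643 0.143
outer loop
vertex -1.9 1.88 -0.064
vertex -2.776 1.155 -1.412
vertex -2.459 1.196 0.074
endloop
endfacet
facet normal 0.208 0.027 0.978
outer loop
vertex -1.9 1.88 -0.064
vertex -2.459 1.196 0.074
vertex -1.481 0.941 -0.127
endloop
endfacet
facet normal -0.208 -0.028 -0.978
outer loop
vertex -2.776 1.155 -1.412
vertex -1.799 0.899 -1.613
vertex -2.599 0.279 -1.425
endloop
endfacet
facet normal -0.958 -0.197 0.210
outer loop
vertex -2.776 1.155 -1.412
vertex -2.599 0.279 -1.425
vertex -2.459 1.196 0.074
endloop
endfacet
facet normal -0.958 -0.197 0.210
outer loop
vertex -2.459 1.196 0.074
vertex -2.599 0.279 -1.425
vertex -2.282 0.32 0.061
endloop
endfacet
facet normal 0.208 0.028 0.978
outer loop
vertex -2.459 1.196 0.074
vertex -2.282 0.32 0.061
vertex -1.481 0.941 -0.127
endloop
endfacet
facet normal -0.209 -0.027 -0.978
outer loop
vertex -2.599 0.279 -1.425
vertex -1.799 0.899 -1.613
vertex -1.819 -0.13 -1.58
endloop
endfacet
facet normal -0.442 -0.889 0.119
outer loop
vertex -2.599 0.279 -1.425
vertex -1.819 -0.13 -1.58
vertex -2.282 0.32 0.061
endloop
endfacet
facet normal -0.442 -0.889 0.119
outer loop
vertex -2.282 0.32 0.061
vertex -1.819 -0.13 -1.58
vertex -1.502 -0.089 -0.094
endloop
endfacet
facet normal 0.208 0.027 0.978
outer loop
vertex -2.282 0.32 0.061
vertex -1.502 -0.089 -0.094
vertex -1.481 0.941 -0.127
endloop
endfacet
facet normal -0.209 -0.027 -0.978
outer loop
vertex -1.819 -0.13 -1.58
vertex -1.799 0.899 -1.613
vertex -1.024 0.236 -1.76
endloop
endfacet
facet normal 0.406 -0.912 -0.061
outer loop
vertex -1.819 -0.13 -1.58
vertex -1.024 0.236 -1.76
vertex -1.502 -0.089 -0.094
endloop
endfacet
facet normal 0.407 -0.911 -0.061
outer loop
vertex -1.502 -0.089 -0.094
vertex -1.024 0.236 -1.76
vertex -0.707 0.278 -0.274
endloop
endfacet
facet normal 0.209 0.027 0.978
outer loop
vertex -1.502 -0.089 -0.094
vertex -0.707 0.278 -0.274
vertex -1.481 0.941 -0.127
endloop
endfacet

endsolid
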